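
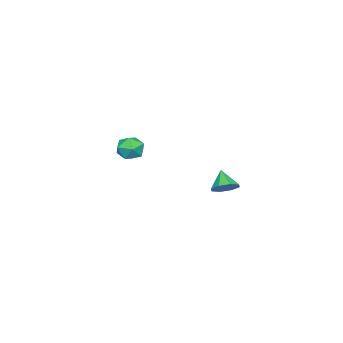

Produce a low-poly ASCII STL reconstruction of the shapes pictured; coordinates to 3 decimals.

solid 
facet normal 0.505 0.465 -0.728
outer loop
vertex 3.005 3.426 -3.238
vertex 2.41 3.468 -3.624
vertex 2.725 3.882 -3.141
endloop
endfacet
facet normal 0.340 0.009 0.940
outer loop
vertex 3.005 3.426 -3.238
vertex 2.725 3.882 -3.141
vertex 1.85 2.952 -2.816
endloop
endfacet
facet normal 0.505 0.465 -0.727
outer loop
vertex 2.725 3.882 -3.141
vertex 2.41 3.468 -3.624
vertex 2.261 4.095 -3.327
endloop
endfacet
facet normal -0.148 0.448 0.882
outer loop
vertex 2.725 3.882 -3.141
vertex 2.261 4.095 -3.327
vertex 1.85 2.952 -2.816
endloop
endfacet
facet normal 0.506 0.465 -0.727
outer loop
vertex 2.261 4.095 -3.327
vertex 2.41 3.468 -3.624
vertex 1.885 3.941 -3.687
endloop
endfacet
facet normal -0.700 0.486 0.523
outer loop
vertex 2.261 4.095 -3.327
vertex 1.885 3.941 -3.687
vertex 1.85 2.952 -2.816
endloop
endfacet
facet normal 0.505 0.464 -0.728
outer loop
vertex 1.885 3.941 -3.687
vertex 2.41 3.468 -3.624
vertex 1.816 3.509 -4.01
endloop
endfacet
facet normal -0.992 0.102 0.076
outer loop
vertex 1.885 3.941 -3.687
vertex 1.816 3.509 -4.01
vertex 1.85 2.952 -2.816
endloop
endfacet
facet normal 0.505 0.465 -0.728
outer loop
vertex 1.816 3.509 -4.01
vertex 2.41 3.468 -3.624
vertex 2.095 3.054 -4.107
endloop
endfacet
facet normal -0.854 -0.481 -0.200
outer loop
vertex 1.816 3.509 -4.01
vertex 2.095 3.054 -4.107
vertex 1.85 2.952 -2.816
endloop
endfacet
facet normal 0.506 0.464 -0.727
outer loop
vertex 2.095 3.054 -4.107
vertex 2.41 3.468 -3.624
vertex 2.559 2.84 -3.921
endloop
endfacet
facet normal -0.367 -0.919 -0.142
outer loop
vertex 2.095 3.054 -4.107
vertex 2.559 2.84 -3.921
vertex 1.85 2.952 -2.816
endloop
endfacet
facet normal 0.504 0.464 -0.728
outer loop
vertex 2.559 2.84 -3.921
vertex 2.41 3.468 -3.624
vertex 2.936 2.995 -3.561
endloop
endfacet
facet normal 0.187 -0.958 0.217
outer loop
vertex 2.559 2.84 -3.921
vertex 2.936 2.995 -3.561
vertex 1.85 2.952 -2.816
endloop
endfacet
facet normal 0.505 0.464 -0.728
outer loop
vertex 2.936 2.995 -3.561
vertex 2.41 3.468 -3.624
vertex 3.005 3.426 -3.238
endloop
endfacet
facet normal 0.478 -0.574 0.664
outer loop
vertex 2.936 2.995 -3.561
vertex 3.005 3.426 -3.238
vertex 1.85 2.952 -2.816
endloop
endfacet
facet normal -0.997 -0.077 -0.014
outer loop
vertex -1.176 -2.837 -3.974
vertex -1.113 -3.655 -3.977
vertex -1.154 -3.25 -3.265
endloop
endfacet
facet normal -0.792 0.516 0.325
outer loop
vertex -1.176 -2.837 -3.974
vertex -1.154 -3.25 -3.265
vertex -0.732 -2.551 -3.347
endloop
endfacet
facet normal -0.402 0.906 -0.129
outer loop
vertex -1.176 -2.837 -3.974
vertex -0.732 -2.551 -3.347
vertex -0.43 -2.525 -4.108
endloop
endfacet
facet normal -0.366 0.553 -0.748
outer loop
vertex -1.176 -2.837 -3.974
vertex -0.43 -2.525 -4.108
vertex -0.665 -3.208 -4.498
endloop
endfacet
facet normal -0.734 -0.054 -0.677
outer loop
vertex -1.176 -2.837 -3.974
vertex -0.665 -3.208 -4.498
vertex -1.113 -3.655 -3.977
endloop
endfacet
facet normal -0.372 0.326 0.869
outer loop
vertex -0.732 -2.551 -3.347
vertex -1.154 -3.25 -3.265
vertex -0.395 -3.192 -2.962
endloop
endfacet
facet normal -0.703 -0.634 0.320
outer loop
vertex -1.154 -3.25 -3.265
vertex -1.113 -3.655 -3.977
vertex -0.63 -3.875 -3.352
endloop
endfacet
facet normal -0.278 -0.598 -0.752
outer loop
vertex -1.113 -3.655 -3.977
vertex -0.665 -3.208 -4.498
vertex -0.328 -3.849 -4.113
endloop
endfacet
facet normal 0.316 0.386 -0.867
outer loop
vertex -0.665 -3.208 -4.498
vertex -0.43 -2.525 -4.108
vertex 0.094 -3.15 -4.195
endloop
endfacet
facet normal 0.260 0.956 0.136
outer loop
vertex -0.43 -2.525 -4.108
vertex -0.732 -2.551 -3.347
vertex 0.053 -2.745 -3.483
endloop
endfacet
facet normal 0.366 -0.553 0.748
outer loop
vertex 0.116 -3.563 -3.486
vertex -0.395 -3.192 -2.962
vertex -0.63 -3.875 -3.352
endloop
endfacet
facet normal 0.402 -0.906 0.129
outer loop
vertex 0.116 -3.563 -3.486
vertex -0.63 -3.875 -3.352
vertex -0.328 -3.849 -4.113
endloop
endfacet
facet normal 0.792 -0.516 -0.325
outer loop
vertex 0.116 -3.563 -3.486
vertex -0.328 -3.849 -4.113
vertex 0.094 -3.15 -4.195
endloop
endfacet
facet normal 0.997 0.077 0.014
outer loop
vertex 0.116 -3.563 -3.486
vertex 0.094 -3.15 -4.195
vertex 0.053 -2.745 -3.483
endloop
endfacet
facet normal 0.734 0.054 0.677
outer loop
vertex 0.116 -3.563 -3.486
vertex 0.053 -2.745 -3.483
vertex -0.395 -3.192 -2.962
endloop
endfacet
facet normal -0.316 -0.386 0.867
outer loop
vertex -0.63 -3.875 -3.352
vertex -0.395 -3.192 -2.962
vertex -1.154 -3.25 -3.265
endloop
endfacet
facet normal -0.260 -0.956 -0.136
outer loop
vertex -0.328 -3.849 -4.113
vertex -0.63 -3.875 -3.352
vertex -1.113 -3.655 -3.977
endloop
endfacet
facet normal 0.372 -0.326 -0.869
outer loop
vertex 0.094 -3.15 -4.195
vertex -0.328 -3.849 -4.113
vertex -0.665 -3.208 -4.498
endloop
endfacet
facet normal 0.703 0.634 -0.320
outer loop
vertex 0.053 -2.745 -3.483
vertex 0.094 -3.15 -4.195
vertex -0.43 -2.525 -4.108
endloop
endfacet
facet normal 0.278 0.598 0.752
outer loop
vertex -0.395 -3.192 -2.962
vertex 0.053 -2.745 -3.483
vertex -0.732 -2.551 -3.347
endloop
endfacet

endsolid


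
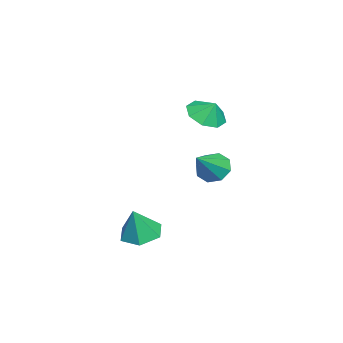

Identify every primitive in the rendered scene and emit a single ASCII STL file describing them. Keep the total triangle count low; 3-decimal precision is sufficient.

solid 
facet normal -0.735 0.277 -0.619
outer loop
vertex -3.667 1.392 -2.092
vertex -4.289 0.894 -1.576
vertex -3.966 1.787 -1.56
endloop
endfacet
facet normal 0.779 0.626 -0.027
outer loop
vertex -3.667 1.392 -2.092
vertex -3.966 1.787 -1.56
vertex -2.731 0.306 -0.264
endloop
endfacet
facet normal -0.735 0.277 -0.618
outer loop
vertex -3.966 1.787 -1.56
vertex -4.289 0.894 -1.576
vertex -4.454 1.659 -1.037
endloop
endfacet
facet normal 0.365 0.767 0.528
outer loop
vertex -3.966 1.787 -1.56
vertex -4.454 1.659 -1.037
vertex -2.731 0.306 -0.264
endloop
endfacet
facet normal -0.736 0.277 -0.618
outer loop
vertex -4.454 1.659 -1.037
vertex -4.289 0.894 -1.576
vertex -4.846 1.082 -0.829
endloop
endfacet
facet normal -0.099 0.396 0.913
outer loop
vertex -4.454 1.659 -1.037
vertex -4.846 1.082 -0.829
vertex -2.731 0.306 -0.264
endloop
endfacet
facet normal -0.735 0.278 -0.618
outer loop
vertex -4.846 1.082 -0.829
vertex -4.289 0.894 -1.576
vertex -4.912 0.396 -1.059
endloop
endfacet
facet normal -0.340 -0.269 0.901
outer loop
vertex -4.846 1.082 -0.829
vertex -4.912 0.396 -1.059
vertex -2.731 0.306 -0.264
endloop
endfacet
facet normal -0.735 0.277 -0.619
outer loop
vertex -4.912 0.396 -1.059
vertex -4.289 0.894 -1.576
vertex -4.613 0.001 -1.591
endloop
endfacet
facet normal -0.217 -0.838 0.500
outer loop
vertex -4.912 0.396 -1.059
vertex -4.613 0.001 -1.591
vertex -2.731 0.306 -0.264
endloop
endfacet
facet normal -0.735 0.277 -0.619
outer loop
vertex -4.613 0.001 -1.591
vertex -4.289 0.894 -1.576
vertex -4.124 0.129 -2.114
endloop
endfacet
facet normal 0.197 -0.979 -0.055
outer loop
vertex -4.613 0.001 -1.591
vertex -4.124 0.129 -2.114
vertex -2.731 0.306 -0.264
endloop
endfacet
facet normal -0.736 0.276 -0.618
outer loop
vertex -4.124 0.129 -2.114
vertex -4.289 0.894 -1.576
vertex -3.733 0.705 -2.322
endloop
endfacet
facet normal 0.661 -0.608 -0.440
outer loop
vertex -4.124 0.129 -2.114
vertex -3.733 0.705 -2.322
vertex -2.731 0.306 -0.264
endloop
endfacet
facet normal -0.735 0.278 -0.618
outer loop
vertex -3.733 0.705 -2.322
vertex -4.289 0.894 -1.576
vertex -3.667 1.392 -2.092
endloop
endfacet
facet normal 0.902 0.057 -0.428
outer loop
vertex -3.733 0.705 -2.322
vertex -3.667 1.392 -2.092
vertex -2.731 0.306 -0.264
endloop
endfacet
facet normal -0.263 -0.488 -0.832
outer loop
vertex -2.553 1.344 1.878
vertex -3.192 0.706 2.454
vertex -3.314 1.639 1.945
endloop
endfacet
facet normal 0.369 0.909 0.195
outer loop
vertex -2.553 1.344 1.878
vertex -3.314 1.639 1.945
vertex -2.928 1.194 3.286
endloop
endfacet
facet normal -0.263 -0.488 -0.832
outer loop
vertex -3.314 1.639 1.945
vertex -3.192 0.706 2.454
vertex -4.003 1.388 2.31
endloop
endfacet
facet normal -0.151 0.924 0.350
outer loop
vertex -3.314 1.639 1.945
vertex -4.003 1.388 2.31
vertex -2.928 1.194 3.286
endloop
endfacet
facet normal -0.263 -0.488 -0.832
outer loop
vertex -4.003 1.388 2.31
vertex -3.192 0.706 2.454
vertex -4.217 0.738 2.759
endloop
endfacet
facet normal -0.475 0.601 0.643
outer loop
vertex -4.003 1.388 2.31
vertex -4.217 0.738 2.759
vertex -2.928 1.194 3.286
endloop
endfacet
facet normal -0.263 -0.487 -0.833
outer loop
vertex -4.217 0.738 2.759
vertex -3.192 0.706 2.454
vertex -3.83 0.068 3.029
endloop
endfacet
facet normal -0.413 0.125 0.902
outer loop
vertex -4.217 0.738 2.759
vertex -3.83 0.068 3.029
vertex -2.928 1.194 3.286
endloop
endfacet
facet normal -0.262 -0.489 -0.832
outer loop
vertex -3.83 0.068 3.029
vertex -3.192 0.706 2.454
vertex -3.069 -0.227 2.963
endloop
endfacet
facet normal -0.001 -0.222 0.975
outer loop
vertex -3.83 0.068 3.029
vertex -3.069 -0.227 2.963
vertex -2.928 1.194 3.286
endloop
endfacet
facet normal -0.263 -0.489 -0.832
outer loop
vertex -3.069 -0.227 2.963
vertex -3.192 0.706 2.454
vertex -2.38 0.024 2.598
endloop
endfacet
facet normal 0.521 -0.238 0.820
outer loop
vertex -3.069 -0.227 2.963
vertex -2.38 0.024 2.598
vertex -2.928 1.194 3.286
endloop
endfacet
facet normal -0.263 -0.489 -0.831
outer loop
vertex -2.38 0.024 2.598
vertex -3.192 0.706 2.454
vertex -2.167 0.674 2.148
endloop
endfacet
facet normal 0.846 0.087 0.526
outer loop
vertex -2.38 0.024 2.598
vertex -2.167 0.674 2.148
vertex -2.928 1.194 3.286
endloop
endfacet
facet normal -0.264 -0.487 -0.832
outer loop
vertex -2.167 0.674 2.148
vertex -3.192 0.706 2.454
vertex -2.553 1.344 1.878
endloop
endfacet
facet normal 0.784 0.560 0.268
outer loop
vertex -2.167 0.674 2.148
vertex -2.553 1.344 1.878
vertex -2.928 1.194 3.286
endloop
endfacet
facet normal -0.309 0.150 -0.939
outer loop
vertex 0.71 -1.744 -4.567
vertex -0.314 -1.877 -4.251
vertex 0.131 -0.893 -4.24
endloop
endfacet
facet normal 0.839 0.458 0.294
outer loop
vertex 0.71 -1.744 -4.567
vertex 0.131 -0.893 -4.24
vertex 0.234 -2.143 -2.589
endloop
endfacet
facet normal -0.309 0.150 -0.939
outer loop
vertex 0.131 -0.893 -4.24
vertex -0.314 -1.877 -4.251
vertex -0.893 -1.026 -3.924
endloop
endfacet
facet normal 0.081 0.797 0.598
outer loop
vertex 0.131 -0.893 -4.24
vertex -0.893 -1.026 -3.924
vertex 0.234 -2.143 -2.589
endloop
endfacet
facet normal -0.309 0.150 -0.939
outer loop
vertex -0.893 -1.026 -3.924
vertex -0.314 -1.877 -4.251
vertex -1.338 -2.01 -3.935
endloop
endfacet
facet normal -0.613 0.269 0.743
outer loop
vertex -0.893 -1.026 -3.924
vertex -1.338 -2.01 -3.935
vertex 0.234 -2.143 -2.589
endloop
endfacet
facet normal -0.309 0.150 -0.939
outer loop
vertex -1.338 -2.01 -3.935
vertex -0.314 -1.877 -4.251
vertex -0.759 -2.861 -4.262
endloop
endfacet
facet normal -0.550 -0.598 0.583
outer loop
vertex -1.338 -2.01 -3.935
vertex -0.759 -2.861 -4.262
vertex 0.234 -2.143 -2.589
endloop
endfacet
facet normal -0.309 0.150 -0.939
outer loop
vertex -0.759 -2.861 -4.262
vertex -0.314 -1.877 -4.251
vertex 0.265 -2.728 -4.578
endloop
endfacet
facet normal 0.208 -0.938 0.279
outer loop
vertex -0.759 -2.861 -4.262
vertex 0.265 -2.728 -4.578
vertex 0.234 -2.143 -2.589
endloop
endfacet
facet normal -0.309 0.150 -0.939
outer loop
vertex 0.265 -2.728 -4.578
vertex -0.314 -1.877 -4.251
vertex 0.71 -1.744 -4.567
endloop
endfacet
facet normal 0.902 -0.410 0.135
outer loop
vertex 0.265 -2.728 -4.578
vertex 0.71 -1.744 -4.567
vertex 0.234 -2.143 -2.589
endloop
endfacet

endsolid


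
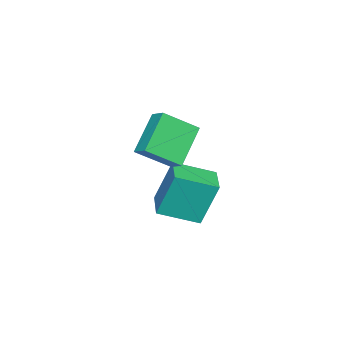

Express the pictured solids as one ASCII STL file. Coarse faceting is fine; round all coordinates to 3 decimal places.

solid 
facet normal -0.495 -0.756 -0.428
outer loop
vertex -1.184 -0.323 -0.413
vertex -2.558 -0.212 0.98
vertex -2.047 0.772 -1.351
endloop
endfacet
facet normal 0.701 -0.056 -0.711
outer loop
vertex -1.642 1.392 -1.0
vertex -1.184 -0.323 -0.413
vertex -2.047 0.772 -1.351
endloop
endfacet
facet normal -0.494 -0.757 -0.428
outer loop
vertex -2.047 0.772 -1.351
vertex -2.558 -0.212 0.98
vertex -3.421 0.882 0.042
endloop
endfacet
facet normal -0.514 0.652 -0.558
outer loop
vertex -3.421 0.882 0.042
vertex -1.642 1.392 -1.0
vertex -2.047 0.772 -1.351
endloop
endfacet
facet normal 0.513 -0.652 0.558
outer loop
vertex -1.184 -0.323 -0.413
vertex -2.153 0.408 1.331
vertex -2.558 -0.212 0.98
endloop
endfacet
facet normal 0.701 -0.056 -0.711
outer loop
vertex -0.779 0.298 -0.062
vertex -1.184 -0.323 -0.413
vertex -1.642 1.392 -1.0
endloop
endfacet
facet normal 0.514 -0.651 0.559
outer loop
vertex -0.779 0.298 -0.062
vertex -2.153 0.408 1.331
vertex -1.184 -0.323 -0.413
endloop
endfacet
facet normal -0.701 0.056 0.711
outer loop
vertex -2.558 -0.212 0.98
vertex -2.153 0.408 1.331
vertex -3.421 0.882 0.042
endloop
endfacet
facet normal -0.514 0.651 -0.559
outer loop
vertex -3.016 1.503 0.393
vertex -1.642 1.392 -1.0
vertex -3.421 0.882 0.042
endloop
endfacet
facet normal -0.701 0.056 0.711
outer loop
vertex -3.421 0.882 0.042
vertex -2.153 0.408 1.331
vertex -3.016 1.503 0.393
endloop
endfacet
facet normal 0.495 0.757 0.428
outer loop
vertex -3.016 1.503 0.393
vertex -0.779 0.298 -0.062
vertex -1.642 1.392 -1.0
endloop
endfacet
facet normal 0.495 0.756 0.428
outer loop
vertex -2.153 0.408 1.331
vertex -0.779 0.298 -0.062
vertex -3.016 1.503 0.393
endloop
endfacet
facet normal -0.888 -0.458 0.041
outer loop
vertex -4.361 -0.197 -2.326
vertex -5.159 1.296 -2.936
vertex -4.109 -0.861 -4.281
endloop
endfacet
facet normal 0.443 -0.830 0.339
outer loop
vertex -2.741 -0.156 -4.344
vertex -4.361 -0.197 -2.326
vertex -4.109 -0.861 -4.281
endloop
endfacet
facet normal -0.888 -0.458 0.041
outer loop
vertex -4.109 -0.861 -4.281
vertex -5.159 1.296 -2.936
vertex -4.907 0.632 -4.891
endloop
endfacet
facet normal 0.121 -0.319 -0.940
outer loop
vertex -4.907 0.632 -4.891
vertex -2.741 -0.156 -4.344
vertex -4.109 -0.861 -4.281
endloop
endfacet
facet normal -0.121 0.319 0.940
outer loop
vertex -4.361 -0.197 -2.326
vertex -3.791 2.001 -2.999
vertex -5.159 1.296 -2.936
endloop
endfacet
facet normal 0.443 -0.830 0.339
outer loop
vertex -2.993 0.508 -2.389
vertex -4.361 -0.197 -2.326
vertex -2.741 -0.156 -4.344
endloop
endfacet
facet normal -0.121 0.319 0.940
outer loop
vertex -2.993 0.508 -2.389
vertex -3.791 2.001 -2.999
vertex -4.361 -0.197 -2.326
endloop
endfacet
facet normal -0.443 0.830 -0.339
outer loop
vertex -5.159 1.296 -2.936
vertex -3.791 2.001 -2.999
vertex -4.907 0.632 -4.891
endloop
endfacet
facet normal 0.121 -0.319 -0.940
outer loop
vertex -3.539 1.337 -4.954
vertex -2.741 -0.156 -4.344
vertex -4.907 0.632 -4.891
endloop
endfacet
facet normal -0.443 0.830 -0.339
outer loop
vertex -4.907 0.632 -4.891
vertex -3.791 2.001 -2.999
vertex -3.539 1.337 -4.954
endloop
endfacet
facet normal 0.888 0.458 -0.041
outer loop
vertex -3.539 1.337 -4.954
vertex -2.993 0.508 -2.389
vertex -2.741 -0.156 -4.344
endloop
endfacet
facet normal 0.888 0.458 -0.041
outer loop
vertex -3.791 2.001 -2.999
vertex -2.993 0.508 -2.389
vertex -3.539 1.337 -4.954
endloop
endfacet

endsolid


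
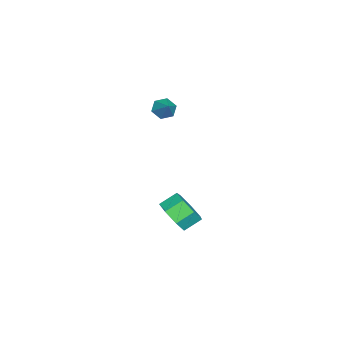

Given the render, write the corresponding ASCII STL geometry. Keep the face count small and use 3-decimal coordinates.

solid 
facet normal 0.558 -0.642 -0.526
outer loop
vertex 1.635 -0.212 -3.579
vertex 0.736 -0.756 -3.868
vertex 1.218 0.079 -4.376
endloop
endfacet
facet normal 0.704 0.702 -0.112
outer loop
vertex 1.635 -0.212 -3.579
vertex 1.218 0.079 -4.376
vertex 0.983 0.54 -2.964
endloop
endfacet
facet normal 0.704 0.702 -0.112
outer loop
vertex 0.983 0.54 -2.964
vertex 1.218 0.079 -4.376
vertex 0.566 0.831 -3.761
endloop
endfacet
facet normal -0.557 0.642 0.526
outer loop
vertex 0.983 0.54 -2.964
vertex 0.566 0.831 -3.761
vertex 0.084 -0.004 -3.252
endloop
endfacet
facet normal 0.558 -0.642 -0.526
outer loop
vertex 1.218 0.079 -4.376
vertex 0.736 -0.756 -3.868
vertex 0.438 -0.259 -4.791
endloop
endfacet
facet normal 0.094 0.678 -0.729
outer loop
vertex 1.218 0.079 -4.376
vertex 0.438 -0.259 -4.791
vertex 0.566 0.831 -3.761
endloop
endfacet
facet normal 0.094 0.678 -0.729
outer loop
vertex 0.566 0.831 -3.761
vertex 0.438 -0.259 -4.791
vertex -0.214 0.493 -4.176
endloop
endfacet
facet normal -0.558 0.642 0.525
outer loop
vertex 0.566 0.831 -3.761
vertex -0.214 0.493 -4.176
vertex 0.084 -0.004 -3.252
endloop
endfacet
facet normal 0.557 -0.643 -0.526
outer loop
vertex 0.438 -0.259 -4.791
vertex 0.736 -0.756 -3.868
vertex -0.118 -0.971 -4.51
endloop
endfacet
facet normal -0.587 0.143 -0.797
outer loop
vertex 0.438 -0.259 -4.791
vertex -0.118 -0.971 -4.51
vertex -0.214 0.493 -4.176
endloop
endfacet
facet normal -0.587 0.143 -0.797
outer loop
vertex -0.214 0.493 -4.176
vertex -0.118 -0.971 -4.51
vertex -0.77 -0.219 -3.895
endloop
endfacet
facet normal -0.557 0.643 0.525
outer loop
vertex -0.214 0.493 -4.176
vertex -0.77 -0.219 -3.895
vertex 0.084 -0.004 -3.252
endloop
endfacet
facet normal 0.557 -0.643 -0.526
outer loop
vertex -0.118 -0.971 -4.51
vertex 0.736 -0.756 -3.868
vertex -0.031 -1.521 -3.745
endloop
endfacet
facet normal -0.825 -0.499 -0.265
outer loop
vertex -0.118 -0.971 -4.51
vertex -0.031 -1.521 -3.745
vertex -0.77 -0.219 -3.895
endloop
endfacet
facet normal -0.825 -0.499 -0.265
outer loop
vertex -0.77 -0.219 -3.895
vertex -0.031 -1.521 -3.745
vertex -0.683 -0.769 -3.13
endloop
endfacet
facet normal -0.557 0.643 0.525
outer loop
vertex -0.77 -0.219 -3.895
vertex -0.683 -0.769 -3.13
vertex 0.084 -0.004 -3.252
endloop
endfacet
facet normal 0.557 -0.643 -0.526
outer loop
vertex -0.031 -1.521 -3.745
vertex 0.736 -0.756 -3.868
vertex 0.634 -1.495 -3.073
endloop
endfacet
facet normal -0.442 -0.766 0.467
outer loop
vertex -0.031 -1.521 -3.745
vertex 0.634 -1.495 -3.073
vertex -0.683 -0.769 -3.13
endloop
endfacet
facet normal -0.442 -0.766 0.467
outer loop
vertex -0.683 -0.769 -3.13
vertex 0.634 -1.495 -3.073
vertex -0.018 -0.743 -2.458
endloop
endfacet
facet normal -0.557 0.642 0.526
outer loop
vertex -0.683 -0.769 -3.13
vertex -0.018 -0.743 -2.458
vertex 0.084 -0.004 -3.252
endloop
endfacet
facet normal 0.558 -0.642 -0.526
outer loop
vertex 0.634 -1.495 -3.073
vertex 0.736 -0.756 -3.868
vertex 1.375 -0.912 -2.999
endloop
endfacet
facet normal 0.274 -0.455 0.847
outer loop
vertex 0.634 -1.495 -3.073
vertex 1.375 -0.912 -2.999
vertex -0.018 -0.743 -2.458
endloop
endfacet
facet normal 0.274 -0.456 0.847
outer loop
vertex -0.018 -0.743 -2.458
vertex 1.375 -0.912 -2.999
vertex 0.723 -0.161 -2.384
endloop
endfacet
facet normal -0.557 0.642 0.526
outer loop
vertex -0.018 -0.743 -2.458
vertex 0.723 -0.161 -2.384
vertex 0.084 -0.004 -3.252
endloop
endfacet
facet normal 0.558 -0.643 -0.525
outer loop
vertex 1.375 -0.912 -2.999
vertex 0.736 -0.756 -3.868
vertex 1.635 -0.212 -3.579
endloop
endfacet
facet normal 0.783 0.197 0.589
outer loop
vertex 1.375 -0.912 -2.999
vertex 1.635 -0.212 -3.579
vertex 0.723 -0.161 -2.384
endloop
endfacet
facet normal 0.783 0.197 0.589
outer loop
vertex 0.723 -0.161 -2.384
vertex 1.635 -0.212 -3.579
vertex 0.983 0.54 -2.964
endloop
endfacet
facet normal -0.557 0.642 0.526
outer loop
vertex 0.723 -0.161 -2.384
vertex 0.983 0.54 -2.964
vertex 0.084 -0.004 -3.252
endloop
endfacet
facet normal -0.658 -0.416 -0.627
outer loop
vertex -0.835 -2.425 3.023
vertex -1.248 -1.877 3.093
vertex -0.769 -1.887 2.597
endloop
endfacet
facet normal 0.951 -0.256 -0.175
outer loop
vertex -0.835 -2.425 3.023
vertex -0.769 -1.887 2.597
vertex -0.372 -1.323 3.927
endloop
endfacet
facet normal -0.658 -0.417 -0.627
outer loop
vertex -0.769 -1.887 2.597
vertex -1.248 -1.877 3.093
vertex -1.182 -1.339 2.666
endloop
endfacet
facet normal 0.686 0.573 -0.448
outer loop
vertex -0.769 -1.887 2.597
vertex -1.182 -1.339 2.666
vertex -0.372 -1.323 3.927
endloop
endfacet
facet normal -0.659 -0.416 -0.626
outer loop
vertex -1.182 -1.339 2.666
vertex -1.248 -1.877 3.093
vertex -1.661 -1.328 3.163
endloop
endfacet
facet normal 0.006 1.000 -0.016
outer loop
vertex -1.182 -1.339 2.666
vertex -1.661 -1.328 3.163
vertex -0.372 -1.323 3.927
endloop
endfacet
facet normal -0.659 -0.416 -0.627
outer loop
vertex -1.661 -1.328 3.163
vertex -1.248 -1.877 3.093
vertex -1.727 -1.866 3.589
endloop
endfacet
facet normal -0.411 0.596 0.690
outer loop
vertex -1.661 -1.328 3.163
vertex -1.727 -1.866 3.589
vertex -0.372 -1.323 3.927
endloop
endfacet
facet normal -0.659 -0.416 -0.627
outer loop
vertex -1.727 -1.866 3.589
vertex -1.248 -1.877 3.093
vertex -1.315 -2.415 3.52
endloop
endfacet
facet normal -0.147 -0.231 0.962
outer loop
vertex -1.727 -1.866 3.589
vertex -1.315 -2.415 3.52
vertex -0.372 -1.323 3.927
endloop
endfacet
facet normal -0.658 -0.416 -0.627
outer loop
vertex -1.315 -2.415 3.52
vertex -1.248 -1.877 3.093
vertex -0.835 -2.425 3.023
endloop
endfacet
facet normal 0.534 -0.659 0.529
outer loop
vertex -1.315 -2.415 3.52
vertex -0.835 -2.425 3.023
vertex -0.372 -1.323 3.927
endloop
endfacet

endsolid


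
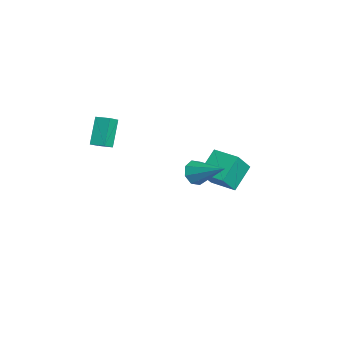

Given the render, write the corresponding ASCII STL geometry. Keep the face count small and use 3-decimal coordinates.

solid 
facet normal -0.519 0.222 0.825
outer loop
vertex -2.419 -3.378 3.776
vertex -1.931 -2.666 3.891
vertex -3.013 -2.889 3.271
endloop
endfacet
facet normal -0.561 -0.817 -0.132
outer loop
vertex -2.069 -3.294 1.769
vertex -2.419 -3.378 3.776
vertex -3.013 -2.889 3.271
endloop
endfacet
facet normal -0.519 0.223 0.825
outer loop
vertex -3.013 -2.889 3.271
vertex -1.931 -2.666 3.891
vertex -2.525 -2.178 3.386
endloop
endfacet
facet normal -0.645 0.532 -0.549
outer loop
vertex -2.525 -2.178 3.386
vertex -2.069 -3.294 1.769
vertex -3.013 -2.889 3.271
endloop
endfacet
facet normal 0.646 -0.531 0.549
outer loop
vertex -2.419 -3.378 3.776
vertex -0.987 -3.071 2.389
vertex -1.931 -2.666 3.891
endloop
endfacet
facet normal -0.560 -0.818 -0.132
outer loop
vertex -1.475 -3.782 2.274
vertex -2.419 -3.378 3.776
vertex -2.069 -3.294 1.769
endloop
endfacet
facet normal 0.645 -0.532 0.549
outer loop
vertex -1.475 -3.782 2.274
vertex -0.987 -3.071 2.389
vertex -2.419 -3.378 3.776
endloop
endfacet
facet normal 0.560 0.818 0.132
outer loop
vertex -1.931 -2.666 3.891
vertex -0.987 -3.071 2.389
vertex -2.525 -2.178 3.386
endloop
endfacet
facet normal -0.646 0.531 -0.549
outer loop
vertex -1.581 -2.582 1.884
vertex -2.069 -3.294 1.769
vertex -2.525 -2.178 3.386
endloop
endfacet
facet normal 0.560 0.818 0.132
outer loop
vertex -2.525 -2.178 3.386
vertex -0.987 -3.071 2.389
vertex -1.581 -2.582 1.884
endloop
endfacet
facet normal 0.519 -0.222 -0.825
outer loop
vertex -1.581 -2.582 1.884
vertex -1.475 -3.782 2.274
vertex -2.069 -3.294 1.769
endloop
endfacet
facet normal 0.519 -0.222 -0.826
outer loop
vertex -0.987 -3.071 2.389
vertex -1.475 -3.782 2.274
vertex -1.581 -2.582 1.884
endloop
endfacet
facet normal -0.643 -0.592 -0.485
outer loop
vertex 2.212 1.43 1.037
vertex 1.838 1.272 1.726
vertex 1.76 1.826 1.153
endloop
endfacet
facet normal 0.402 0.648 -0.646
outer loop
vertex 2.212 1.43 1.037
vertex 1.76 1.826 1.153
vertex 3.202 2.528 2.754
endloop
endfacet
facet normal -0.644 -0.592 -0.485
outer loop
vertex 1.76 1.826 1.153
vertex 1.838 1.272 1.726
vertex 1.353 1.898 1.606
endloop
endfacet
facet normal -0.147 0.948 -0.283
outer loop
vertex 1.76 1.826 1.153
vertex 1.353 1.898 1.606
vertex 3.202 2.528 2.754
endloop
endfacet
facet normal -0.644 -0.592 -0.485
outer loop
vertex 1.353 1.898 1.606
vertex 1.838 1.272 1.726
vertex 1.231 1.603 2.128
endloop
endfacet
facet normal -0.486 0.805 0.341
outer loop
vertex 1.353 1.898 1.606
vertex 1.231 1.603 2.128
vertex 3.202 2.528 2.754
endloop
endfacet
facet normal -0.644 -0.592 -0.485
outer loop
vertex 1.231 1.603 2.128
vertex 1.838 1.272 1.726
vertex 1.463 1.115 2.415
endloop
endfacet
facet normal -0.416 0.306 0.856
outer loop
vertex 1.231 1.603 2.128
vertex 1.463 1.115 2.415
vertex 3.202 2.528 2.754
endloop
endfacet
facet normal -0.643 -0.592 -0.485
outer loop
vertex 1.463 1.115 2.415
vertex 1.838 1.272 1.726
vertex 1.916 0.719 2.298
endloop
endfacet
facet normal 0.023 -0.259 0.965
outer loop
vertex 1.463 1.115 2.415
vertex 1.916 0.719 2.298
vertex 3.202 2.528 2.754
endloop
endfacet
facet normal -0.644 -0.592 -0.484
outer loop
vertex 1.916 0.719 2.298
vertex 1.838 1.272 1.726
vertex 2.322 0.647 1.846
endloop
endfacet
facet normal 0.571 -0.558 0.602
outer loop
vertex 1.916 0.719 2.298
vertex 2.322 0.647 1.846
vertex 3.202 2.528 2.754
endloop
endfacet
facet normal -0.644 -0.592 -0.485
outer loop
vertex 2.322 0.647 1.846
vertex 1.838 1.272 1.726
vertex 2.445 0.942 1.323
endloop
endfacet
facet normal 0.909 -0.416 -0.021
outer loop
vertex 2.322 0.647 1.846
vertex 2.445 0.942 1.323
vertex 3.202 2.528 2.754
endloop
endfacet
facet normal -0.644 -0.592 -0.485
outer loop
vertex 2.445 0.942 1.323
vertex 1.838 1.272 1.726
vertex 2.212 1.43 1.037
endloop
endfacet
facet normal 0.839 0.085 -0.538
outer loop
vertex 2.445 0.942 1.323
vertex 2.212 1.43 1.037
vertex 3.202 2.528 2.754
endloop
endfacet
facet normal -0.714 -0.700 -0.004
outer loop
vertex -3.0 3.002 0.389
vertex -3.772 3.797 -0.914
vertex -2.043 2.031 -0.771
endloop
endfacet
facet normal 0.452 -0.465 0.762
outer loop
vertex -0.908 3.143 -0.766
vertex -3.0 3.002 0.389
vertex -2.043 2.031 -0.771
endloop
endfacet
facet normal -0.714 -0.700 -0.003
outer loop
vertex -2.043 2.031 -0.771
vertex -3.772 3.797 -0.914
vertex -2.816 2.825 -2.074
endloop
endfacet
facet normal 0.535 -0.543 -0.648
outer loop
vertex -2.816 2.825 -2.074
vertex -0.908 3.143 -0.766
vertex -2.043 2.031 -0.771
endloop
endfacet
facet normal -0.535 0.543 0.648
outer loop
vertex -3.0 3.002 0.389
vertex -2.637 4.909 -0.909
vertex -3.772 3.797 -0.914
endloop
endfacet
facet normal 0.452 -0.465 0.762
outer loop
vertex -1.864 4.115 0.394
vertex -3.0 3.002 0.389
vertex -0.908 3.143 -0.766
endloop
endfacet
facet normal -0.535 0.543 0.648
outer loop
vertex -1.864 4.115 0.394
vertex -2.637 4.909 -0.909
vertex -3.0 3.002 0.389
endloop
endfacet
facet normal -0.452 0.465 -0.762
outer loop
vertex -3.772 3.797 -0.914
vertex -2.637 4.909 -0.909
vertex -2.816 2.825 -2.074
endloop
endfacet
facet normal 0.535 -0.543 -0.648
outer loop
vertex -1.68 3.938 -2.069
vertex -0.908 3.143 -0.766
vertex -2.816 2.825 -2.074
endloop
endfacet
facet normal -0.452 0.465 -0.762
outer loop
vertex -2.816 2.825 -2.074
vertex -2.637 4.909 -0.909
vertex -1.68 3.938 -2.069
endloop
endfacet
facet normal 0.715 0.699 0.003
outer loop
vertex -1.68 3.938 -2.069
vertex -1.864 4.115 0.394
vertex -0.908 3.143 -0.766
endloop
endfacet
facet normal 0.714 0.700 0.003
outer loop
vertex -2.637 4.909 -0.909
vertex -1.864 4.115 0.394
vertex -1.68 3.938 -2.069
endloop
endfacet

endsolid


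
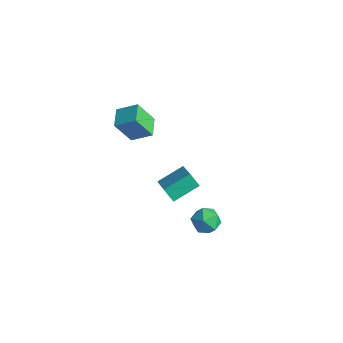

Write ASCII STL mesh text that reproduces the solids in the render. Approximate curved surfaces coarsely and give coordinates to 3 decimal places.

solid 
facet normal 0.215 0.001 0.977
outer loop
vertex 3.016 -0.61 -3.097
vertex 2.088 -0.979 -2.892
vertex 2.864 -1.618 -3.062
endloop
endfacet
facet normal 0.804 -0.101 0.586
outer loop
vertex 3.016 -0.61 -3.097
vertex 2.864 -1.618 -3.062
vertex 3.449 -1.216 -3.795
endloop
endfacet
facet normal 0.877 0.457 0.148
outer loop
vertex 3.016 -0.61 -3.097
vertex 3.449 -1.216 -3.795
vertex 3.034 -0.328 -4.077
endloop
endfacet
facet normal 0.335 0.904 0.266
outer loop
vertex 3.016 -0.61 -3.097
vertex 3.034 -0.328 -4.077
vertex 2.193 -0.181 -3.519
endloop
endfacet
facet normal -0.075 0.622 0.779
outer loop
vertex 3.016 -0.61 -3.097
vertex 2.193 -0.181 -3.519
vertex 2.088 -0.979 -2.892
endloop
endfacet
facet normal 0.705 -0.685 0.187
outer loop
vertex 3.449 -1.216 -3.795
vertex 2.864 -1.618 -3.062
vertex 2.787 -1.959 -4.021
endloop
endfacet
facet normal -0.248 -0.519 0.818
outer loop
vertex 2.864 -1.618 -3.062
vertex 2.088 -0.979 -2.892
vertex 1.946 -1.812 -3.463
endloop
endfacet
facet normal -0.717 0.487 0.499
outer loop
vertex 2.088 -0.979 -2.892
vertex 2.193 -0.181 -3.519
vertex 1.531 -0.924 -3.745
endloop
endfacet
facet normal -0.055 0.942 -0.331
outer loop
vertex 2.193 -0.181 -3.519
vertex 3.034 -0.328 -4.077
vertex 2.116 -0.522 -4.478
endloop
endfacet
facet normal 0.823 0.219 -0.524
outer loop
vertex 3.034 -0.328 -4.077
vertex 3.449 -1.216 -3.795
vertex 2.892 -1.161 -4.648
endloop
endfacet
facet normal -0.335 -0.904 -0.266
outer loop
vertex 1.964 -1.53 -4.443
vertex 2.787 -1.959 -4.021
vertex 1.946 -1.812 -3.463
endloop
endfacet
facet normal -0.877 -0.457 -0.148
outer loop
vertex 1.964 -1.53 -4.443
vertex 1.946 -1.812 -3.463
vertex 1.531 -0.924 -3.745
endloop
endfacet
facet normal -0.804 0.101 -0.586
outer loop
vertex 1.964 -1.53 -4.443
vertex 1.531 -0.924 -3.745
vertex 2.116 -0.522 -4.478
endloop
endfacet
facet normal -0.215 -0.001 -0.977
outer loop
vertex 1.964 -1.53 -4.443
vertex 2.116 -0.522 -4.478
vertex 2.892 -1.161 -4.648
endloop
endfacet
facet normal 0.075 -0.622 -0.779
outer loop
vertex 1.964 -1.53 -4.443
vertex 2.892 -1.161 -4.648
vertex 2.787 -1.959 -4.021
endloop
endfacet
facet normal 0.055 -0.942 0.331
outer loop
vertex 1.946 -1.812 -3.463
vertex 2.787 -1.959 -4.021
vertex 2.864 -1.618 -3.062
endloop
endfacet
facet normal -0.823 -0.219 0.524
outer loop
vertex 1.531 -0.924 -3.745
vertex 1.946 -1.812 -3.463
vertex 2.088 -0.979 -2.892
endloop
endfacet
facet normal -0.705 0.685 -0.187
outer loop
vertex 2.116 -0.522 -4.478
vertex 1.531 -0.924 -3.745
vertex 2.193 -0.181 -3.519
endloop
endfacet
facet normal 0.248 0.519 -0.818
outer loop
vertex 2.892 -1.161 -4.648
vertex 2.116 -0.522 -4.478
vertex 3.034 -0.328 -4.077
endloop
endfacet
facet normal 0.717 -0.487 -0.499
outer loop
vertex 2.787 -1.959 -4.021
vertex 2.892 -1.161 -4.648
vertex 3.449 -1.216 -3.795
endloop
endfacet
facet normal -0.265 -0.440 0.858
outer loop
vertex -1.403 -3.033 4.569
vertex -2.316 -2.087 4.772
vertex -2.386 -3.828 3.859
endloop
endfacet
facet normal 0.686 -0.711 -0.153
outer loop
vertex -1.884 -2.993 2.228
vertex -1.403 -3.033 4.569
vertex -2.386 -3.828 3.859
endloop
endfacet
facet normal -0.264 -0.440 0.858
outer loop
vertex -2.386 -3.828 3.859
vertex -2.316 -2.087 4.772
vertex -3.299 -2.883 4.062
endloop
endfacet
facet normal -0.677 -0.549 -0.490
outer loop
vertex -3.299 -2.883 4.062
vertex -1.884 -2.993 2.228
vertex -2.386 -3.828 3.859
endloop
endfacet
facet normal 0.678 0.549 0.490
outer loop
vertex -1.403 -3.033 4.569
vertex -1.814 -1.252 3.141
vertex -2.316 -2.087 4.772
endloop
endfacet
facet normal 0.686 -0.711 -0.153
outer loop
vertex -0.901 -2.197 2.938
vertex -1.403 -3.033 4.569
vertex -1.884 -2.993 2.228
endloop
endfacet
facet normal 0.677 0.549 0.490
outer loop
vertex -0.901 -2.197 2.938
vertex -1.814 -1.252 3.141
vertex -1.403 -3.033 4.569
endloop
endfacet
facet normal -0.686 0.711 0.153
outer loop
vertex -2.316 -2.087 4.772
vertex -1.814 -1.252 3.141
vertex -3.299 -2.883 4.062
endloop
endfacet
facet normal -0.677 -0.549 -0.490
outer loop
vertex -2.797 -2.047 2.431
vertex -1.884 -2.993 2.228
vertex -3.299 -2.883 4.062
endloop
endfacet
facet normal -0.686 0.711 0.153
outer loop
vertex -3.299 -2.883 4.062
vertex -1.814 -1.252 3.141
vertex -2.797 -2.047 2.431
endloop
endfacet
facet normal 0.264 0.439 -0.859
outer loop
vertex -2.797 -2.047 2.431
vertex -0.901 -2.197 2.938
vertex -1.884 -2.993 2.228
endloop
endfacet
facet normal 0.264 0.440 -0.858
outer loop
vertex -1.814 -1.252 3.141
vertex -0.901 -2.197 2.938
vertex -2.797 -2.047 2.431
endloop
endfacet
facet normal -0.737 0.406 -0.540
outer loop
vertex -2.382 -0.566 -4.256
vertex -1.956 1.145 -3.55
vertex -1.706 -0.404 -5.056
endloop
endfacet
facet normal -0.224 -0.901 -0.372
outer loop
vertex -0.144 -1.265 -3.91
vertex -2.382 -0.566 -4.256
vertex -1.706 -0.404 -5.056
endloop
endfacet
facet normal -0.737 0.406 -0.540
outer loop
vertex -1.706 -0.404 -5.056
vertex -1.956 1.145 -3.55
vertex -1.28 1.308 -4.349
endloop
endfacet
facet normal 0.638 0.153 -0.755
outer loop
vertex -1.28 1.308 -4.349
vertex -0.144 -1.265 -3.91
vertex -1.706 -0.404 -5.056
endloop
endfacet
facet normal -0.638 -0.153 0.755
outer loop
vertex -2.382 -0.566 -4.256
vertex -0.394 0.284 -2.404
vertex -1.956 1.145 -3.55
endloop
endfacet
facet normal -0.224 -0.901 -0.373
outer loop
vertex -0.82 -1.428 -3.111
vertex -2.382 -0.566 -4.256
vertex -0.144 -1.265 -3.91
endloop
endfacet
facet normal -0.638 -0.153 0.755
outer loop
vertex -0.82 -1.428 -3.111
vertex -0.394 0.284 -2.404
vertex -2.382 -0.566 -4.256
endloop
endfacet
facet normal 0.223 0.901 0.373
outer loop
vertex -1.956 1.145 -3.55
vertex -0.394 0.284 -2.404
vertex -1.28 1.308 -4.349
endloop
endfacet
facet normal 0.638 0.153 -0.755
outer loop
vertex 0.282 0.446 -3.204
vertex -0.144 -1.265 -3.91
vertex -1.28 1.308 -4.349
endloop
endfacet
facet normal 0.224 0.901 0.372
outer loop
vertex -1.28 1.308 -4.349
vertex -0.394 0.284 -2.404
vertex 0.282 0.446 -3.204
endloop
endfacet
facet normal 0.737 -0.406 0.540
outer loop
vertex 0.282 0.446 -3.204
vertex -0.82 -1.428 -3.111
vertex -0.144 -1.265 -3.91
endloop
endfacet
facet normal 0.737 -0.406 0.540
outer loop
vertex -0.394 0.284 -2.404
vertex -0.82 -1.428 -3.111
vertex 0.282 0.446 -3.204
endloop
endfacet

endsolid


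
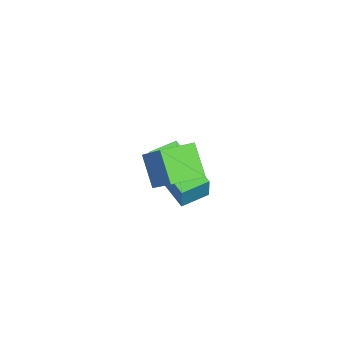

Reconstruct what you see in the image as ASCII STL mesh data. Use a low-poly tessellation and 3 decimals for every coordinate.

solid 
facet normal -0.463 -0.535 -0.707
outer loop
vertex 1.355 0.982 1.814
vertex 0.676 1.556 1.824
vertex 1.81 1.532 1.1
endloop
endfacet
facet normal 0.764 -0.646 -0.011
outer loop
vertex 2.684 2.544 2.436
vertex 1.355 0.982 1.814
vertex 1.81 1.532 1.1
endloop
endfacet
facet normal -0.463 -0.535 -0.707
outer loop
vertex 1.81 1.532 1.1
vertex 0.676 1.556 1.824
vertex 1.13 2.107 1.11
endloop
endfacet
facet normal 0.450 0.545 -0.707
outer loop
vertex 1.13 2.107 1.11
vertex 2.684 2.544 2.436
vertex 1.81 1.532 1.1
endloop
endfacet
facet normal -0.450 -0.545 0.707
outer loop
vertex 1.355 0.982 1.814
vertex 1.55 2.568 3.16
vertex 0.676 1.556 1.824
endloop
endfacet
facet normal 0.764 -0.645 -0.012
outer loop
vertex 2.23 1.993 3.15
vertex 1.355 0.982 1.814
vertex 2.684 2.544 2.436
endloop
endfacet
facet normal -0.450 -0.545 0.707
outer loop
vertex 2.23 1.993 3.15
vertex 1.55 2.568 3.16
vertex 1.355 0.982 1.814
endloop
endfacet
facet normal -0.764 0.645 0.012
outer loop
vertex 0.676 1.556 1.824
vertex 1.55 2.568 3.16
vertex 1.13 2.107 1.11
endloop
endfacet
facet normal 0.450 0.545 -0.707
outer loop
vertex 2.005 3.118 2.446
vertex 2.684 2.544 2.436
vertex 1.13 2.107 1.11
endloop
endfacet
facet normal -0.763 0.646 0.011
outer loop
vertex 1.13 2.107 1.11
vertex 1.55 2.568 3.16
vertex 2.005 3.118 2.446
endloop
endfacet
facet normal 0.463 0.535 0.707
outer loop
vertex 2.005 3.118 2.446
vertex 2.23 1.993 3.15
vertex 2.684 2.544 2.436
endloop
endfacet
facet normal 0.463 0.535 0.707
outer loop
vertex 1.55 2.568 3.16
vertex 2.23 1.993 3.15
vertex 2.005 3.118 2.446
endloop
endfacet
facet normal -0.843 0.519 0.138
outer loop
vertex -1.128 0.577 0.235
vertex -0.314 2.01 -0.185
vertex -1.326 0.462 -0.542
endloop
endfacet
facet normal -0.480 -0.842 0.247
outer loop
vertex -0.626 0.03 -0.655
vertex -1.128 0.577 0.235
vertex -1.326 0.462 -0.542
endloop
endfacet
facet normal -0.843 0.520 0.137
outer loop
vertex -1.326 0.462 -0.542
vertex -0.314 2.01 -0.185
vertex -0.512 1.894 -0.962
endloop
endfacet
facet normal -0.243 -0.143 -0.959
outer loop
vertex -0.512 1.894 -0.962
vertex -0.626 0.03 -0.655
vertex -1.326 0.462 -0.542
endloop
endfacet
facet normal 0.243 0.143 0.959
outer loop
vertex -1.128 0.577 0.235
vertex 0.386 1.578 -0.298
vertex -0.314 2.01 -0.185
endloop
endfacet
facet normal -0.479 -0.842 0.248
outer loop
vertex -0.428 0.146 0.122
vertex -1.128 0.577 0.235
vertex -0.626 0.03 -0.655
endloop
endfacet
facet normal 0.243 0.143 0.959
outer loop
vertex -0.428 0.146 0.122
vertex 0.386 1.578 -0.298
vertex -1.128 0.577 0.235
endloop
endfacet
facet normal 0.480 0.842 -0.248
outer loop
vertex -0.314 2.01 -0.185
vertex 0.386 1.578 -0.298
vertex -0.512 1.894 -0.962
endloop
endfacet
facet normal -0.243 -0.143 -0.959
outer loop
vertex 0.188 1.463 -1.075
vertex -0.626 0.03 -0.655
vertex -0.512 1.894 -0.962
endloop
endfacet
facet normal 0.479 0.842 -0.247
outer loop
vertex -0.512 1.894 -0.962
vertex 0.386 1.578 -0.298
vertex 0.188 1.463 -1.075
endloop
endfacet
facet normal 0.843 -0.519 -0.137
outer loop
vertex 0.188 1.463 -1.075
vertex -0.428 0.146 0.122
vertex -0.626 0.03 -0.655
endloop
endfacet
facet normal 0.843 -0.520 -0.138
outer loop
vertex 0.386 1.578 -0.298
vertex -0.428 0.146 0.122
vertex 0.188 1.463 -1.075
endloop
endfacet

endsolid


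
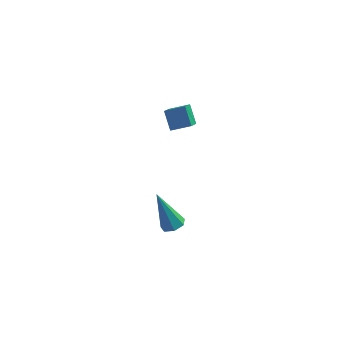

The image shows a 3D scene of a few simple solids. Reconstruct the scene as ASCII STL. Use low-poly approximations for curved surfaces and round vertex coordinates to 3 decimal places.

solid 
facet normal -0.933 -0.020 -0.360
outer loop
vertex -1.474 -0.505 4.196
vertex -1.263 0.225 3.609
vertex -1.157 -1.226 3.413
endloop
endfacet
facet normal -0.219 -0.760 0.611
outer loop
vertex -0.177 -1.205 3.791
vertex -1.474 -0.505 4.196
vertex -1.157 -1.226 3.413
endloop
endfacet
facet normal -0.933 -0.020 -0.360
outer loop
vertex -1.157 -1.226 3.413
vertex -1.263 0.225 3.609
vertex -0.946 -0.495 2.826
endloop
endfacet
facet normal 0.286 -0.649 -0.705
outer loop
vertex -0.946 -0.495 2.826
vertex -0.177 -1.205 3.791
vertex -1.157 -1.226 3.413
endloop
endfacet
facet normal -0.286 0.649 0.705
outer loop
vertex -1.474 -0.505 4.196
vertex -0.283 0.246 3.987
vertex -1.263 0.225 3.609
endloop
endfacet
facet normal -0.220 -0.761 0.611
outer loop
vertex -0.494 -0.485 4.574
vertex -1.474 -0.505 4.196
vertex -0.177 -1.205 3.791
endloop
endfacet
facet normal -0.285 0.649 0.705
outer loop
vertex -0.494 -0.485 4.574
vertex -0.283 0.246 3.987
vertex -1.474 -0.505 4.196
endloop
endfacet
facet normal 0.219 0.761 -0.611
outer loop
vertex -1.263 0.225 3.609
vertex -0.283 0.246 3.987
vertex -0.946 -0.495 2.826
endloop
endfacet
facet normal 0.285 -0.649 -0.705
outer loop
vertex 0.034 -0.475 3.204
vertex -0.177 -1.205 3.791
vertex -0.946 -0.495 2.826
endloop
endfacet
facet normal 0.220 0.760 -0.611
outer loop
vertex -0.946 -0.495 2.826
vertex -0.283 0.246 3.987
vertex 0.034 -0.475 3.204
endloop
endfacet
facet normal 0.933 0.020 0.360
outer loop
vertex 0.034 -0.475 3.204
vertex -0.494 -0.485 4.574
vertex -0.177 -1.205 3.791
endloop
endfacet
facet normal 0.933 0.020 0.360
outer loop
vertex -0.283 0.246 3.987
vertex -0.494 -0.485 4.574
vertex 0.034 -0.475 3.204
endloop
endfacet
facet normal 0.368 -0.219 -0.904
outer loop
vertex -0.445 -2.03 -3.013
vertex -0.998 -2.31 -3.17
vertex -0.825 -1.699 -3.248
endloop
endfacet
facet normal 0.517 0.803 0.296
outer loop
vertex -0.445 -2.03 -3.013
vertex -0.825 -1.699 -3.248
vertex -1.802 -1.83 -1.19
endloop
endfacet
facet normal 0.368 -0.219 -0.904
outer loop
vertex -0.825 -1.699 -3.248
vertex -0.998 -2.31 -3.17
vertex -1.335 -1.829 -3.424
endloop
endfacet
facet normal -0.231 0.972 -0.048
outer loop
vertex -0.825 -1.699 -3.248
vertex -1.335 -1.829 -3.424
vertex -1.802 -1.83 -1.19
endloop
endfacet
facet normal 0.366 -0.221 -0.904
outer loop
vertex -1.335 -1.829 -3.424
vertex -0.998 -2.31 -3.17
vertex -1.592 -2.321 -3.408
endloop
endfacet
facet normal -0.874 0.451 -0.182
outer loop
vertex -1.335 -1.829 -3.424
vertex -1.592 -2.321 -3.408
vertex -1.802 -1.83 -1.19
endloop
endfacet
facet normal 0.366 -0.219 -0.904
outer loop
vertex -1.592 -2.321 -3.408
vertex -0.998 -2.31 -3.17
vertex -1.402 -2.805 -3.214
endloop
endfacet
facet normal -0.930 -0.368 -0.007
outer loop
vertex -1.592 -2.321 -3.408
vertex -1.402 -2.805 -3.214
vertex -1.802 -1.83 -1.19
endloop
endfacet
facet normal 0.367 -0.219 -0.904
outer loop
vertex -1.402 -2.805 -3.214
vertex -0.998 -2.31 -3.17
vertex -0.908 -2.917 -2.986
endloop
endfacet
facet normal -0.357 -0.867 0.347
outer loop
vertex -1.402 -2.805 -3.214
vertex -0.908 -2.917 -2.986
vertex -1.802 -1.83 -1.19
endloop
endfacet
facet normal 0.367 -0.220 -0.904
outer loop
vertex -0.908 -2.917 -2.986
vertex -0.998 -2.31 -3.17
vertex -0.482 -2.572 -2.897
endloop
endfacet
facet normal 0.416 -0.672 0.613
outer loop
vertex -0.908 -2.917 -2.986
vertex -0.482 -2.572 -2.897
vertex -1.802 -1.83 -1.19
endloop
endfacet
facet normal 0.367 -0.219 -0.904
outer loop
vertex -0.482 -2.572 -2.897
vertex -0.998 -2.31 -3.17
vertex -0.445 -2.03 -3.013
endloop
endfacet
facet normal 0.804 0.072 0.591
outer loop
vertex -0.482 -2.572 -2.897
vertex -0.445 -2.03 -3.013
vertex -1.802 -1.83 -1.19
endloop
endfacet

endsolid


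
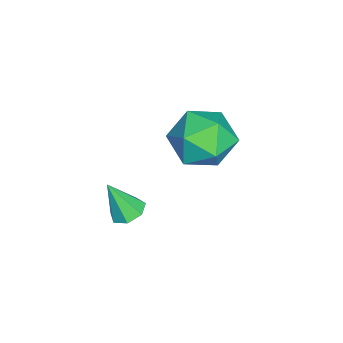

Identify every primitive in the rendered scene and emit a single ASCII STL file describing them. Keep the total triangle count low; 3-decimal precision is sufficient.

solid 
facet normal -0.050 0.426 -0.903
outer loop
vertex 2.881 0.858 -3.358
vertex 2.275 0.732 -3.384
vertex 2.555 1.238 -3.161
endloop
endfacet
facet normal 0.760 0.377 0.530
outer loop
vertex 2.881 0.858 -3.358
vertex 2.555 1.238 -3.161
vertex 2.345 0.108 -2.056
endloop
endfacet
facet normal -0.047 0.425 -0.904
outer loop
vertex 2.555 1.238 -3.161
vertex 2.275 0.732 -3.384
vertex 2.018 1.238 -3.133
endloop
endfacet
facet normal 0.037 0.695 0.718
outer loop
vertex 2.555 1.238 -3.161
vertex 2.018 1.238 -3.133
vertex 2.345 0.108 -2.056
endloop
endfacet
facet normal -0.047 0.425 -0.904
outer loop
vertex 2.018 1.238 -3.133
vertex 2.275 0.732 -3.384
vertex 1.674 0.857 -3.294
endloop
endfacet
facet normal -0.700 0.376 0.607
outer loop
vertex 2.018 1.238 -3.133
vertex 1.674 0.857 -3.294
vertex 2.345 0.108 -2.056
endloop
endfacet
facet normal -0.047 0.425 -0.904
outer loop
vertex 1.674 0.857 -3.294
vertex 2.275 0.732 -3.384
vertex 1.782 0.382 -3.523
endloop
endfacet
facet normal -0.898 -0.340 0.281
outer loop
vertex 1.674 0.857 -3.294
vertex 1.782 0.382 -3.523
vertex 2.345 0.108 -2.056
endloop
endfacet
facet normal -0.048 0.426 -0.903
outer loop
vertex 1.782 0.382 -3.523
vertex 2.275 0.732 -3.384
vertex 2.261 0.171 -3.648
endloop
endfacet
facet normal -0.406 -0.914 -0.015
outer loop
vertex 1.782 0.382 -3.523
vertex 2.261 0.171 -3.648
vertex 2.345 0.108 -2.056
endloop
endfacet
facet normal -0.048 0.426 -0.903
outer loop
vertex 2.261 0.171 -3.648
vertex 2.275 0.732 -3.384
vertex 2.75 0.383 -3.574
endloop
endfacet
facet normal 0.404 -0.913 -0.057
outer loop
vertex 2.261 0.171 -3.648
vertex 2.75 0.383 -3.574
vertex 2.345 0.108 -2.056
endloop
endfacet
facet normal -0.050 0.425 -0.904
outer loop
vertex 2.75 0.383 -3.574
vertex 2.275 0.732 -3.384
vertex 2.881 0.858 -3.358
endloop
endfacet
facet normal 0.923 -0.339 0.185
outer loop
vertex 2.75 0.383 -3.574
vertex 2.881 0.858 -3.358
vertex 2.345 0.108 -2.056
endloop
endfacet
facet normal 0.446 0.848 -0.288
outer loop
vertex -1.038 2.924 -3.89
vertex -1.553 3.524 -2.92
vertex -0.434 2.978 -2.795
endloop
endfacet
facet normal 0.835 0.280 -0.474
outer loop
vertex -1.038 2.924 -3.89
vertex -0.434 2.978 -2.795
vertex -0.449 1.912 -3.45
endloop
endfacet
facet normal 0.432 -0.136 -0.892
outer loop
vertex -1.038 2.924 -3.89
vertex -0.449 1.912 -3.45
vertex -1.577 1.799 -3.979
endloop
endfacet
facet normal -0.206 0.175 -0.963
outer loop
vertex -1.038 2.924 -3.89
vertex -1.577 1.799 -3.979
vertex -2.26 2.795 -3.652
endloop
endfacet
facet normal -0.197 0.783 -0.589
outer loop
vertex -1.038 2.924 -3.89
vertex -2.26 2.795 -3.652
vertex -1.553 3.524 -2.92
endloop
endfacet
facet normal 0.989 -0.087 0.118
outer loop
vertex -0.449 1.912 -3.45
vertex -0.434 2.978 -2.795
vertex -0.6 1.885 -2.208
endloop
endfacet
facet normal 0.359 0.833 0.422
outer loop
vertex -0.434 2.978 -2.795
vertex -1.553 3.524 -2.92
vertex -1.283 2.881 -1.881
endloop
endfacet
facet normal -0.682 0.729 -0.067
outer loop
vertex -1.553 3.524 -2.92
vertex -2.26 2.795 -3.652
vertex -2.411 2.768 -2.41
endloop
endfacet
facet normal -0.695 -0.256 -0.672
outer loop
vertex -2.26 2.795 -3.652
vertex -1.577 1.799 -3.979
vertex -2.426 1.702 -3.065
endloop
endfacet
facet normal 0.337 -0.759 -0.557
outer loop
vertex -1.577 1.799 -3.979
vertex -0.449 1.912 -3.45
vertex -1.307 1.156 -2.94
endloop
endfacet
facet normal 0.206 -0.175 0.963
outer loop
vertex -1.822 1.756 -1.97
vertex -0.6 1.885 -2.208
vertex -1.283 2.881 -1.881
endloop
endfacet
facet normal -0.432 0.136 0.892
outer loop
vertex -1.822 1.756 -1.97
vertex -1.283 2.881 -1.881
vertex -2.411 2.768 -2.41
endloop
endfacet
facet normal -0.835 -0.280 0.474
outer loop
vertex -1.822 1.756 -1.97
vertex -2.411 2.768 -2.41
vertex -2.426 1.702 -3.065
endloop
endfacet
facet normal -0.446 -0.848 0.288
outer loop
vertex -1.822 1.756 -1.97
vertex -2.426 1.702 -3.065
vertex -1.307 1.156 -2.94
endloop
endfacet
facet normal 0.197 -0.783 0.589
outer loop
vertex -1.822 1.756 -1.97
vertex -1.307 1.156 -2.94
vertex -0.6 1.885 -2.208
endloop
endfacet
facet normal 0.695 0.256 0.672
outer loop
vertex -1.283 2.881 -1.881
vertex -0.6 1.885 -2.208
vertex -0.434 2.978 -2.795
endloop
endfacet
facet normal -0.337 0.759 0.557
outer loop
vertex -2.411 2.768 -2.41
vertex -1.283 2.881 -1.881
vertex -1.553 3.524 -2.92
endloop
endfacet
facet normal -0.989 0.087 -0.118
outer loop
vertex -2.426 1.702 -3.065
vertex -2.411 2.768 -2.41
vertex -2.26 2.795 -3.652
endloop
endfacet
facet normal -0.359 -0.833 -0.422
outer loop
vertex -1.307 1.156 -2.94
vertex -2.426 1.702 -3.065
vertex -1.577 1.799 -3.979
endloop
endfacet
facet normal 0.682 -0.729 0.067
outer loop
vertex -0.6 1.885 -2.208
vertex -1.307 1.156 -2.94
vertex -0.449 1.912 -3.45
endloop
endfacet

endsolid


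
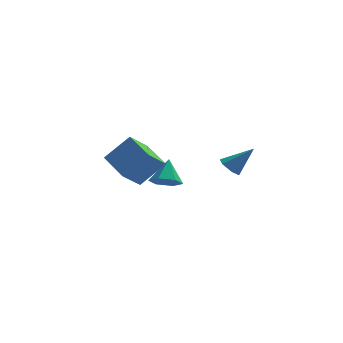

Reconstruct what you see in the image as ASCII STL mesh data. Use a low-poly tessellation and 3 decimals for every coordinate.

solid 
facet normal -0.678 -0.184 -0.712
outer loop
vertex -4.019 2.43 -2.936
vertex -5.177 4.129 -2.272
vertex -3.133 3.469 -4.048
endloop
endfacet
facet normal 0.536 -0.786 -0.308
outer loop
vertex -1.723 3.851 -2.568
vertex -4.019 2.43 -2.936
vertex -3.133 3.469 -4.048
endloop
endfacet
facet normal -0.678 -0.184 -0.712
outer loop
vertex -3.133 3.469 -4.048
vertex -5.177 4.129 -2.272
vertex -4.291 5.167 -3.384
endloop
endfacet
facet normal 0.503 0.590 -0.632
outer loop
vertex -4.291 5.167 -3.384
vertex -1.723 3.851 -2.568
vertex -3.133 3.469 -4.048
endloop
endfacet
facet normal -0.503 -0.590 0.632
outer loop
vertex -4.019 2.43 -2.936
vertex -3.767 4.511 -0.792
vertex -5.177 4.129 -2.272
endloop
endfacet
facet normal 0.536 -0.786 -0.307
outer loop
vertex -2.609 2.813 -1.456
vertex -4.019 2.43 -2.936
vertex -1.723 3.851 -2.568
endloop
endfacet
facet normal -0.503 -0.590 0.632
outer loop
vertex -2.609 2.813 -1.456
vertex -3.767 4.511 -0.792
vertex -4.019 2.43 -2.936
endloop
endfacet
facet normal -0.536 0.786 0.307
outer loop
vertex -5.177 4.129 -2.272
vertex -3.767 4.511 -0.792
vertex -4.291 5.167 -3.384
endloop
endfacet
facet normal 0.503 0.590 -0.632
outer loop
vertex -2.881 5.55 -1.904
vertex -1.723 3.851 -2.568
vertex -4.291 5.167 -3.384
endloop
endfacet
facet normal -0.536 0.786 0.307
outer loop
vertex -4.291 5.167 -3.384
vertex -3.767 4.511 -0.792
vertex -2.881 5.55 -1.904
endloop
endfacet
facet normal 0.678 0.184 0.712
outer loop
vertex -2.881 5.55 -1.904
vertex -2.609 2.813 -1.456
vertex -1.723 3.851 -2.568
endloop
endfacet
facet normal 0.678 0.184 0.712
outer loop
vertex -3.767 4.511 -0.792
vertex -2.609 2.813 -1.456
vertex -2.881 5.55 -1.904
endloop
endfacet
facet normal -0.072 -0.626 -0.776
outer loop
vertex -0.808 -3.4 -0.581
vertex -1.347 -2.815 -1.003
vertex -0.455 -2.771 -1.121
endloop
endfacet
facet normal 0.854 -0.034 0.519
outer loop
vertex -0.808 -3.4 -0.581
vertex -0.455 -2.771 -1.121
vertex -1.233 -1.825 0.223
endloop
endfacet
facet normal -0.072 -0.626 -0.776
outer loop
vertex -0.455 -2.771 -1.121
vertex -1.347 -2.815 -1.003
vertex -0.994 -2.186 -1.543
endloop
endfacet
facet normal 0.747 0.664 -0.035
outer loop
vertex -0.455 -2.771 -1.121
vertex -0.994 -2.186 -1.543
vertex -1.233 -1.825 0.223
endloop
endfacet
facet normal -0.072 -0.626 -0.776
outer loop
vertex -0.994 -2.186 -1.543
vertex -1.347 -2.815 -1.003
vertex -1.885 -2.23 -1.425
endloop
endfacet
facet normal -0.076 0.975 -0.210
outer loop
vertex -0.994 -2.186 -1.543
vertex -1.885 -2.23 -1.425
vertex -1.233 -1.825 0.223
endloop
endfacet
facet normal -0.072 -0.626 -0.776
outer loop
vertex -1.885 -2.23 -1.425
vertex -1.347 -2.815 -1.003
vertex -2.238 -2.858 -0.886
endloop
endfacet
facet normal -0.791 0.589 0.168
outer loop
vertex -1.885 -2.23 -1.425
vertex -2.238 -2.858 -0.886
vertex -1.233 -1.825 0.223
endloop
endfacet
facet normal -0.072 -0.626 -0.776
outer loop
vertex -2.238 -2.858 -0.886
vertex -1.347 -2.815 -1.003
vertex -1.7 -3.443 -0.464
endloop
endfacet
facet normal -0.684 -0.109 0.721
outer loop
vertex -2.238 -2.858 -0.886
vertex -1.7 -3.443 -0.464
vertex -1.233 -1.825 0.223
endloop
endfacet
facet normal -0.072 -0.626 -0.776
outer loop
vertex -1.7 -3.443 -0.464
vertex -1.347 -2.815 -1.003
vertex -0.808 -3.4 -0.581
endloop
endfacet
facet normal 0.138 -0.421 0.897
outer loop
vertex -1.7 -3.443 -0.464
vertex -0.808 -3.4 -0.581
vertex -1.233 -1.825 0.223
endloop
endfacet
facet normal -0.692 -0.121 -0.711
outer loop
vertex 2.256 -1.174 -0.797
vertex 1.897 -1.629 -0.37
vertex 1.751 -0.924 -0.348
endloop
endfacet
facet normal 0.389 0.918 -0.074
outer loop
vertex 2.256 -1.174 -0.797
vertex 1.751 -0.924 -0.348
vertex 3.143 -1.411 0.91
endloop
endfacet
facet normal -0.692 -0.121 -0.711
outer loop
vertex 1.751 -0.924 -0.348
vertex 1.897 -1.629 -0.37
vertex 1.392 -1.379 0.079
endloop
endfacet
facet normal -0.266 0.763 0.589
outer loop
vertex 1.751 -0.924 -0.348
vertex 1.392 -1.379 0.079
vertex 3.143 -1.411 0.91
endloop
endfacet
facet normal -0.692 -0.121 -0.711
outer loop
vertex 1.392 -1.379 0.079
vertex 1.897 -1.629 -0.37
vertex 1.538 -2.084 0.057
endloop
endfacet
facet normal -0.428 -0.117 0.896
outer loop
vertex 1.392 -1.379 0.079
vertex 1.538 -2.084 0.057
vertex 3.143 -1.411 0.91
endloop
endfacet
facet normal -0.693 -0.120 -0.711
outer loop
vertex 1.538 -2.084 0.057
vertex 1.897 -1.629 -0.37
vertex 2.042 -2.334 -0.392
endloop
endfacet
facet normal 0.065 -0.839 0.540
outer loop
vertex 1.538 -2.084 0.057
vertex 2.042 -2.334 -0.392
vertex 3.143 -1.411 0.91
endloop
endfacet
facet normal -0.693 -0.120 -0.711
outer loop
vertex 2.042 -2.334 -0.392
vertex 1.897 -1.629 -0.37
vertex 2.401 -1.879 -0.819
endloop
endfacet
facet normal 0.719 -0.684 -0.124
outer loop
vertex 2.042 -2.334 -0.392
vertex 2.401 -1.879 -0.819
vertex 3.143 -1.411 0.91
endloop
endfacet
facet normal -0.693 -0.120 -0.711
outer loop
vertex 2.401 -1.879 -0.819
vertex 1.897 -1.629 -0.37
vertex 2.256 -1.174 -0.797
endloop
endfacet
facet normal 0.881 0.195 -0.431
outer loop
vertex 2.401 -1.879 -0.819
vertex 2.256 -1.174 -0.797
vertex 3.143 -1.411 0.91
endloop
endfacet

endsolid


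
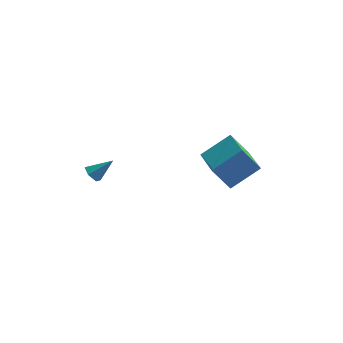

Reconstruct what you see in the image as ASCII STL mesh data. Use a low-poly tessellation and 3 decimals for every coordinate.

solid 
facet normal -0.737 -0.200 -0.646
outer loop
vertex -3.087 -1.756 -0.352
vertex -3.477 -1.696 0.074
vertex -3.322 -1.236 -0.245
endloop
endfacet
facet normal 0.765 0.442 -0.469
outer loop
vertex -3.087 -1.756 -0.352
vertex -3.322 -1.236 -0.245
vertex -2.483 -1.424 0.946
endloop
endfacet
facet normal -0.736 -0.201 -0.647
outer loop
vertex -3.322 -1.236 -0.245
vertex -3.477 -1.696 0.074
vertex -3.712 -1.176 0.18
endloop
endfacet
facet normal 0.181 0.983 0.028
outer loop
vertex -3.322 -1.236 -0.245
vertex -3.712 -1.176 0.18
vertex -2.483 -1.424 0.946
endloop
endfacet
facet normal -0.736 -0.201 -0.647
outer loop
vertex -3.712 -1.176 0.18
vertex -3.477 -1.696 0.074
vertex -3.867 -1.636 0.499
endloop
endfacet
facet normal -0.327 0.610 0.722
outer loop
vertex -3.712 -1.176 0.18
vertex -3.867 -1.636 0.499
vertex -2.483 -1.424 0.946
endloop
endfacet
facet normal -0.736 -0.201 -0.647
outer loop
vertex -3.867 -1.636 0.499
vertex -3.477 -1.696 0.074
vertex -3.631 -2.155 0.392
endloop
endfacet
facet normal -0.250 -0.303 0.919
outer loop
vertex -3.867 -1.636 0.499
vertex -3.631 -2.155 0.392
vertex -2.483 -1.424 0.946
endloop
endfacet
facet normal -0.737 -0.200 -0.646
outer loop
vertex -3.631 -2.155 0.392
vertex -3.477 -1.696 0.074
vertex -3.242 -2.215 -0.033
endloop
endfacet
facet normal 0.332 -0.843 0.423
outer loop
vertex -3.631 -2.155 0.392
vertex -3.242 -2.215 -0.033
vertex -2.483 -1.424 0.946
endloop
endfacet
facet normal -0.737 -0.200 -0.646
outer loop
vertex -3.242 -2.215 -0.033
vertex -3.477 -1.696 0.074
vertex -3.087 -1.756 -0.352
endloop
endfacet
facet normal 0.840 -0.471 -0.270
outer loop
vertex -3.242 -2.215 -0.033
vertex -3.087 -1.756 -0.352
vertex -2.483 -1.424 0.946
endloop
endfacet
facet normal -0.749 -0.407 -0.523
outer loop
vertex 2.197 1.707 -2.285
vertex 1.472 3.698 -2.796
vertex 3.183 1.704 -3.694
endloop
endfacet
facet normal 0.333 -0.913 0.235
outer loop
vertex 4.688 2.522 -2.644
vertex 2.197 1.707 -2.285
vertex 3.183 1.704 -3.694
endloop
endfacet
facet normal -0.749 -0.407 -0.522
outer loop
vertex 3.183 1.704 -3.694
vertex 1.472 3.698 -2.796
vertex 2.457 3.695 -4.206
endloop
endfacet
facet normal 0.573 -0.002 -0.820
outer loop
vertex 2.457 3.695 -4.206
vertex 4.688 2.522 -2.644
vertex 3.183 1.704 -3.694
endloop
endfacet
facet normal -0.573 0.002 0.820
outer loop
vertex 2.197 1.707 -2.285
vertex 2.977 4.516 -1.746
vertex 1.472 3.698 -2.796
endloop
endfacet
facet normal 0.333 -0.913 0.234
outer loop
vertex 3.703 2.525 -1.234
vertex 2.197 1.707 -2.285
vertex 4.688 2.522 -2.644
endloop
endfacet
facet normal -0.573 0.002 0.820
outer loop
vertex 3.703 2.525 -1.234
vertex 2.977 4.516 -1.746
vertex 2.197 1.707 -2.285
endloop
endfacet
facet normal -0.333 0.913 -0.234
outer loop
vertex 1.472 3.698 -2.796
vertex 2.977 4.516 -1.746
vertex 2.457 3.695 -4.206
endloop
endfacet
facet normal 0.573 -0.002 -0.820
outer loop
vertex 3.963 4.513 -3.155
vertex 4.688 2.522 -2.644
vertex 2.457 3.695 -4.206
endloop
endfacet
facet normal -0.332 0.913 -0.235
outer loop
vertex 2.457 3.695 -4.206
vertex 2.977 4.516 -1.746
vertex 3.963 4.513 -3.155
endloop
endfacet
facet normal 0.749 0.407 0.523
outer loop
vertex 3.963 4.513 -3.155
vertex 3.703 2.525 -1.234
vertex 4.688 2.522 -2.644
endloop
endfacet
facet normal 0.749 0.407 0.523
outer loop
vertex 2.977 4.516 -1.746
vertex 3.703 2.525 -1.234
vertex 3.963 4.513 -3.155
endloop
endfacet

endsolid


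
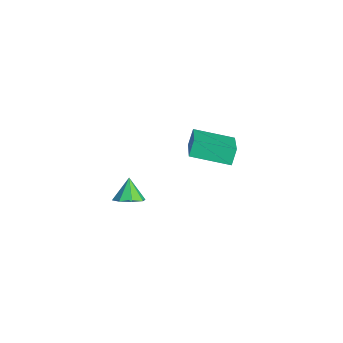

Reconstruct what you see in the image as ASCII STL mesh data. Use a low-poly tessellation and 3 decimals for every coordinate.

solid 
facet normal 0.579 -0.187 -0.793
outer loop
vertex 1.426 -1.803 1.103
vertex 1.108 -1.336 0.761
vertex 1.64 -1.347 1.152
endloop
endfacet
facet normal 0.305 -0.242 0.921
outer loop
vertex 1.426 -1.803 1.103
vertex 1.64 -1.347 1.152
vertex 0.512 -1.144 1.579
endloop
endfacet
facet normal 0.579 -0.187 -0.793
outer loop
vertex 1.64 -1.347 1.152
vertex 1.108 -1.336 0.761
vertex 1.542 -0.886 0.972
endloop
endfacet
facet normal 0.387 0.406 0.828
outer loop
vertex 1.64 -1.347 1.152
vertex 1.542 -0.886 0.972
vertex 0.512 -1.144 1.579
endloop
endfacet
facet normal 0.580 -0.187 -0.793
outer loop
vertex 1.542 -0.886 0.972
vertex 1.108 -1.336 0.761
vertex 1.19 -0.688 0.668
endloop
endfacet
facet normal 0.069 0.871 0.487
outer loop
vertex 1.542 -0.886 0.972
vertex 1.19 -0.688 0.668
vertex 0.512 -1.144 1.579
endloop
endfacet
facet normal 0.578 -0.187 -0.794
outer loop
vertex 1.19 -0.688 0.668
vertex 1.108 -1.336 0.761
vertex 0.79 -0.87 0.42
endloop
endfacet
facet normal -0.462 0.882 0.098
outer loop
vertex 1.19 -0.688 0.668
vertex 0.79 -0.87 0.42
vertex 0.512 -1.144 1.579
endloop
endfacet
facet normal 0.578 -0.186 -0.794
outer loop
vertex 0.79 -0.87 0.42
vertex 1.108 -1.336 0.761
vertex 0.576 -1.325 0.371
endloop
endfacet
facet normal -0.894 0.433 -0.112
outer loop
vertex 0.79 -0.87 0.42
vertex 0.576 -1.325 0.371
vertex 0.512 -1.144 1.579
endloop
endfacet
facet normal 0.578 -0.187 -0.794
outer loop
vertex 0.576 -1.325 0.371
vertex 1.108 -1.336 0.761
vertex 0.674 -1.786 0.551
endloop
endfacet
facet normal -0.976 -0.215 -0.019
outer loop
vertex 0.576 -1.325 0.371
vertex 0.674 -1.786 0.551
vertex 0.512 -1.144 1.579
endloop
endfacet
facet normal 0.578 -0.187 -0.794
outer loop
vertex 0.674 -1.786 0.551
vertex 1.108 -1.336 0.761
vertex 1.026 -1.984 0.854
endloop
endfacet
facet normal -0.659 -0.680 0.321
outer loop
vertex 0.674 -1.786 0.551
vertex 1.026 -1.984 0.854
vertex 0.512 -1.144 1.579
endloop
endfacet
facet normal 0.579 -0.187 -0.794
outer loop
vertex 1.026 -1.984 0.854
vertex 1.108 -1.336 0.761
vertex 1.426 -1.803 1.103
endloop
endfacet
facet normal -0.129 -0.692 0.710
outer loop
vertex 1.026 -1.984 0.854
vertex 1.426 -1.803 1.103
vertex 0.512 -1.144 1.579
endloop
endfacet
facet normal -0.853 0.252 -0.457
outer loop
vertex -4.993 3.215 -1.405
vertex -4.282 4.859 -1.826
vertex -4.695 2.899 -2.136
endloop
endfacet
facet normal -0.386 -0.894 0.229
outer loop
vertex -2.938 2.381 -1.194
vertex -4.993 3.215 -1.405
vertex -4.695 2.899 -2.136
endloop
endfacet
facet normal -0.853 0.252 -0.457
outer loop
vertex -4.695 2.899 -2.136
vertex -4.282 4.859 -1.826
vertex -3.984 4.543 -2.557
endloop
endfacet
facet normal 0.351 -0.372 -0.859
outer loop
vertex -3.984 4.543 -2.557
vertex -2.938 2.381 -1.194
vertex -4.695 2.899 -2.136
endloop
endfacet
facet normal -0.351 0.372 0.859
outer loop
vertex -4.993 3.215 -1.405
vertex -2.525 4.341 -0.884
vertex -4.282 4.859 -1.826
endloop
endfacet
facet normal -0.386 -0.894 0.229
outer loop
vertex -3.236 2.697 -0.463
vertex -4.993 3.215 -1.405
vertex -2.938 2.381 -1.194
endloop
endfacet
facet normal -0.351 0.372 0.859
outer loop
vertex -3.236 2.697 -0.463
vertex -2.525 4.341 -0.884
vertex -4.993 3.215 -1.405
endloop
endfacet
facet normal 0.386 0.894 -0.229
outer loop
vertex -4.282 4.859 -1.826
vertex -2.525 4.341 -0.884
vertex -3.984 4.543 -2.557
endloop
endfacet
facet normal 0.351 -0.372 -0.859
outer loop
vertex -2.227 4.025 -1.615
vertex -2.938 2.381 -1.194
vertex -3.984 4.543 -2.557
endloop
endfacet
facet normal 0.386 0.894 -0.229
outer loop
vertex -3.984 4.543 -2.557
vertex -2.525 4.341 -0.884
vertex -2.227 4.025 -1.615
endloop
endfacet
facet normal 0.853 -0.252 0.457
outer loop
vertex -2.227 4.025 -1.615
vertex -3.236 2.697 -0.463
vertex -2.938 2.381 -1.194
endloop
endfacet
facet normal 0.853 -0.252 0.457
outer loop
vertex -2.525 4.341 -0.884
vertex -3.236 2.697 -0.463
vertex -2.227 4.025 -1.615
endloop
endfacet

endsolid


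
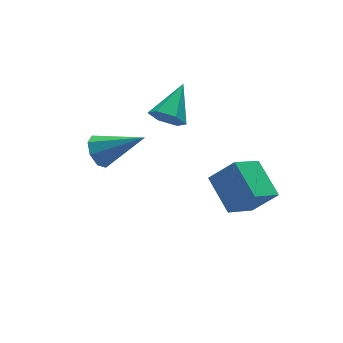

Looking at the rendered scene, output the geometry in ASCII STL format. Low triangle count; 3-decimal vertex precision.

solid 
facet normal -0.678 -0.553 -0.485
outer loop
vertex 2.382 2.878 -2.366
vertex 1.903 2.86 -1.676
vertex 1.804 3.475 -2.239
endloop
endfacet
facet normal 0.488 0.606 -0.629
outer loop
vertex 2.382 2.878 -2.366
vertex 1.804 3.475 -2.239
vertex 3.177 3.9 -0.764
endloop
endfacet
facet normal -0.678 -0.553 -0.484
outer loop
vertex 1.804 3.475 -2.239
vertex 1.903 2.86 -1.676
vertex 1.326 3.457 -1.549
endloop
endfacet
facet normal -0.189 0.976 -0.105
outer loop
vertex 1.804 3.475 -2.239
vertex 1.326 3.457 -1.549
vertex 3.177 3.9 -0.764
endloop
endfacet
facet normal -0.678 -0.552 -0.485
outer loop
vertex 1.326 3.457 -1.549
vertex 1.903 2.86 -1.676
vertex 1.424 2.842 -0.986
endloop
endfacet
facet normal -0.433 0.570 0.698
outer loop
vertex 1.326 3.457 -1.549
vertex 1.424 2.842 -0.986
vertex 3.177 3.9 -0.764
endloop
endfacet
facet normal -0.677 -0.553 -0.485
outer loop
vertex 1.424 2.842 -0.986
vertex 1.903 2.86 -1.676
vertex 2.002 2.245 -1.112
endloop
endfacet
facet normal 0.000 -0.206 0.979
outer loop
vertex 1.424 2.842 -0.986
vertex 2.002 2.245 -1.112
vertex 3.177 3.9 -0.764
endloop
endfacet
facet normal -0.678 -0.553 -0.484
outer loop
vertex 2.002 2.245 -1.112
vertex 1.903 2.86 -1.676
vertex 2.48 2.263 -1.802
endloop
endfacet
facet normal 0.678 -0.577 0.455
outer loop
vertex 2.002 2.245 -1.112
vertex 2.48 2.263 -1.802
vertex 3.177 3.9 -0.764
endloop
endfacet
facet normal -0.678 -0.553 -0.485
outer loop
vertex 2.48 2.263 -1.802
vertex 1.903 2.86 -1.676
vertex 2.382 2.878 -2.366
endloop
endfacet
facet normal 0.922 -0.172 -0.348
outer loop
vertex 2.48 2.263 -1.802
vertex 2.382 2.878 -2.366
vertex 3.177 3.9 -0.764
endloop
endfacet
facet normal -0.700 0.485 -0.525
outer loop
vertex -0.838 2.667 -2.321
vertex -1.409 2.266 -1.93
vertex -1.02 2.955 -1.812
endloop
endfacet
facet normal 0.841 0.542 -0.006
outer loop
vertex -0.838 2.667 -2.321
vertex -1.02 2.955 -1.812
vertex 0.109 1.214 -0.79
endloop
endfacet
facet normal -0.700 0.485 -0.524
outer loop
vertex -1.02 2.955 -1.812
vertex -1.409 2.266 -1.93
vertex -1.43 2.839 -1.372
endloop
endfacet
facet normal 0.461 0.652 0.602
outer loop
vertex -1.02 2.955 -1.812
vertex -1.43 2.839 -1.372
vertex 0.109 1.214 -0.79
endloop
endfacet
facet normal -0.699 0.485 -0.525
outer loop
vertex -1.43 2.839 -1.372
vertex -1.409 2.266 -1.93
vertex -1.828 2.388 -1.259
endloop
endfacet
facet normal -0.056 0.289 0.956
outer loop
vertex -1.43 2.839 -1.372
vertex -1.828 2.388 -1.259
vertex 0.109 1.214 -0.79
endloop
endfacet
facet normal -0.700 0.484 -0.525
outer loop
vertex -1.828 2.388 -1.259
vertex -1.409 2.266 -1.93
vertex -1.98 1.865 -1.538
endloop
endfacet
facet normal -0.408 -0.334 0.849
outer loop
vertex -1.828 2.388 -1.259
vertex -1.98 1.865 -1.538
vertex 0.109 1.214 -0.79
endloop
endfacet
facet normal -0.700 0.484 -0.524
outer loop
vertex -1.98 1.865 -1.538
vertex -1.409 2.266 -1.93
vertex -1.798 1.577 -2.047
endloop
endfacet
facet normal -0.389 -0.854 0.344
outer loop
vertex -1.98 1.865 -1.538
vertex -1.798 1.577 -2.047
vertex 0.109 1.214 -0.79
endloop
endfacet
facet normal -0.700 0.484 -0.525
outer loop
vertex -1.798 1.577 -2.047
vertex -1.409 2.266 -1.93
vertex -1.388 1.692 -2.487
endloop
endfacet
facet normal -0.011 -0.965 -0.262
outer loop
vertex -1.798 1.577 -2.047
vertex -1.388 1.692 -2.487
vertex 0.109 1.214 -0.79
endloop
endfacet
facet normal -0.700 0.484 -0.525
outer loop
vertex -1.388 1.692 -2.487
vertex -1.409 2.266 -1.93
vertex -0.991 2.144 -2.6
endloop
endfacet
facet normal 0.508 -0.601 -0.617
outer loop
vertex -1.388 1.692 -2.487
vertex -0.991 2.144 -2.6
vertex 0.109 1.214 -0.79
endloop
endfacet
facet normal -0.700 0.485 -0.525
outer loop
vertex -0.991 2.144 -2.6
vertex -1.409 2.266 -1.93
vertex -0.838 2.667 -2.321
endloop
endfacet
facet normal 0.859 0.021 -0.511
outer loop
vertex -0.991 2.144 -2.6
vertex -0.838 2.667 -2.321
vertex 0.109 1.214 -0.79
endloop
endfacet
facet normal -0.593 0.349 -0.725
outer loop
vertex 2.459 -1.382 -4.445
vertex 2.445 0.28 -3.634
vertex 3.82 -0.933 -5.342
endloop
endfacet
facet normal 0.008 -0.899 -0.438
outer loop
vertex 4.715 -1.46 -4.246
vertex 2.459 -1.382 -4.445
vertex 3.82 -0.933 -5.342
endloop
endfacet
facet normal -0.593 0.349 -0.725
outer loop
vertex 3.82 -0.933 -5.342
vertex 2.445 0.28 -3.634
vertex 3.806 0.729 -4.53
endloop
endfacet
facet normal 0.805 0.266 -0.530
outer loop
vertex 3.806 0.729 -4.53
vertex 4.715 -1.46 -4.246
vertex 3.82 -0.933 -5.342
endloop
endfacet
facet normal -0.805 -0.265 0.530
outer loop
vertex 2.459 -1.382 -4.445
vertex 3.34 -0.247 -2.538
vertex 2.445 0.28 -3.634
endloop
endfacet
facet normal 0.008 -0.899 -0.439
outer loop
vertex 3.354 -1.909 -3.35
vertex 2.459 -1.382 -4.445
vertex 4.715 -1.46 -4.246
endloop
endfacet
facet normal -0.805 -0.266 0.530
outer loop
vertex 3.354 -1.909 -3.35
vertex 3.34 -0.247 -2.538
vertex 2.459 -1.382 -4.445
endloop
endfacet
facet normal -0.008 0.899 0.439
outer loop
vertex 2.445 0.28 -3.634
vertex 3.34 -0.247 -2.538
vertex 3.806 0.729 -4.53
endloop
endfacet
facet normal 0.805 0.266 -0.530
outer loop
vertex 4.701 0.202 -3.435
vertex 4.715 -1.46 -4.246
vertex 3.806 0.729 -4.53
endloop
endfacet
facet normal -0.007 0.899 0.439
outer loop
vertex 3.806 0.729 -4.53
vertex 3.34 -0.247 -2.538
vertex 4.701 0.202 -3.435
endloop
endfacet
facet normal 0.593 -0.349 0.726
outer loop
vertex 4.701 0.202 -3.435
vertex 3.354 -1.909 -3.35
vertex 4.715 -1.46 -4.246
endloop
endfacet
facet normal 0.593 -0.349 0.725
outer loop
vertex 3.34 -0.247 -2.538
vertex 3.354 -1.909 -3.35
vertex 4.701 0.202 -3.435
endloop
endfacet

endsolid


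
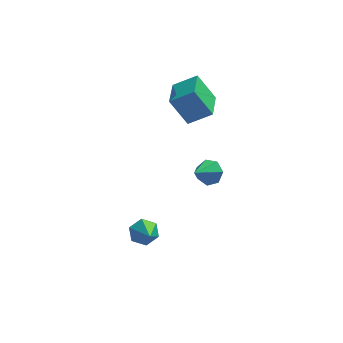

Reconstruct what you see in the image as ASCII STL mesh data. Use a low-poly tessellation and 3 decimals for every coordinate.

solid 
facet normal 0.514 0.652 -0.558
outer loop
vertex -0.51 -3.354 3.416
vertex -1.101 -3.113 3.153
vertex -0.761 -2.9 3.715
endloop
endfacet
facet normal 0.448 -0.305 0.840
outer loop
vertex -0.51 -3.354 3.416
vertex -0.761 -2.9 3.715
vertex -1.759 -3.947 3.867
endloop
endfacet
facet normal 0.513 0.652 -0.558
outer loop
vertex -0.761 -2.9 3.715
vertex -1.101 -3.113 3.153
vertex -1.268 -2.607 3.591
endloop
endfacet
facet normal -0.100 0.236 0.967
outer loop
vertex -0.761 -2.9 3.715
vertex -1.268 -2.607 3.591
vertex -1.759 -3.947 3.867
endloop
endfacet
facet normal 0.514 0.652 -0.557
outer loop
vertex -1.268 -2.607 3.591
vertex -1.101 -3.113 3.153
vertex -1.649 -2.694 3.138
endloop
endfacet
facet normal -0.741 0.385 0.550
outer loop
vertex -1.268 -2.607 3.591
vertex -1.649 -2.694 3.138
vertex -1.759 -3.947 3.867
endloop
endfacet
facet normal 0.514 0.652 -0.557
outer loop
vertex -1.649 -2.694 3.138
vertex -1.101 -3.113 3.153
vertex -1.617 -3.097 2.696
endloop
endfacet
facet normal -0.995 0.030 -0.099
outer loop
vertex -1.649 -2.694 3.138
vertex -1.617 -3.097 2.696
vertex -1.759 -3.947 3.867
endloop
endfacet
facet normal 0.514 0.653 -0.557
outer loop
vertex -1.617 -3.097 2.696
vertex -1.101 -3.113 3.153
vertex -1.197 -3.511 2.598
endloop
endfacet
facet normal -0.668 -0.562 -0.489
outer loop
vertex -1.617 -3.097 2.696
vertex -1.197 -3.511 2.598
vertex -1.759 -3.947 3.867
endloop
endfacet
facet normal 0.515 0.652 -0.557
outer loop
vertex -1.197 -3.511 2.598
vertex -1.101 -3.113 3.153
vertex -0.704 -3.626 2.919
endloop
endfacet
facet normal -0.007 -0.945 -0.328
outer loop
vertex -1.197 -3.511 2.598
vertex -0.704 -3.626 2.919
vertex -1.759 -3.947 3.867
endloop
endfacet
facet normal 0.514 0.652 -0.557
outer loop
vertex -0.704 -3.626 2.919
vertex -1.101 -3.113 3.153
vertex -0.51 -3.354 3.416
endloop
endfacet
facet normal 0.490 -0.831 0.264
outer loop
vertex -0.704 -3.626 2.919
vertex -0.51 -3.354 3.416
vertex -1.759 -3.947 3.867
endloop
endfacet
facet normal -0.186 0.795 -0.578
outer loop
vertex -3.359 -2.114 -2.479
vertex -4.031 -2.067 -2.198
vertex -3.478 -1.709 -1.884
endloop
endfacet
facet normal 0.974 -0.042 0.223
outer loop
vertex -3.359 -2.114 -2.479
vertex -3.478 -1.709 -1.884
vertex -3.709 -3.433 -1.202
endloop
endfacet
facet normal -0.186 0.794 -0.578
outer loop
vertex -3.478 -1.709 -1.884
vertex -4.031 -2.067 -2.198
vertex -4.149 -1.661 -1.602
endloop
endfacet
facet normal 0.388 0.294 0.874
outer loop
vertex -3.478 -1.709 -1.884
vertex -4.149 -1.661 -1.602
vertex -3.709 -3.433 -1.202
endloop
endfacet
facet normal -0.187 0.794 -0.578
outer loop
vertex -4.149 -1.661 -1.602
vertex -4.031 -2.067 -2.198
vertex -4.703 -2.02 -1.916
endloop
endfacet
facet normal -0.522 0.062 0.850
outer loop
vertex -4.149 -1.661 -1.602
vertex -4.703 -2.02 -1.916
vertex -3.709 -3.433 -1.202
endloop
endfacet
facet normal -0.187 0.794 -0.579
outer loop
vertex -4.703 -2.02 -1.916
vertex -4.031 -2.067 -2.198
vertex -4.584 -2.426 -2.511
endloop
endfacet
facet normal -0.845 -0.505 0.176
outer loop
vertex -4.703 -2.02 -1.916
vertex -4.584 -2.426 -2.511
vertex -3.709 -3.433 -1.202
endloop
endfacet
facet normal -0.187 0.794 -0.579
outer loop
vertex -4.584 -2.426 -2.511
vertex -4.031 -2.067 -2.198
vertex -3.912 -2.473 -2.793
endloop
endfacet
facet normal -0.258 -0.841 -0.475
outer loop
vertex -4.584 -2.426 -2.511
vertex -3.912 -2.473 -2.793
vertex -3.709 -3.433 -1.202
endloop
endfacet
facet normal -0.187 0.794 -0.579
outer loop
vertex -3.912 -2.473 -2.793
vertex -4.031 -2.067 -2.198
vertex -3.359 -2.114 -2.479
endloop
endfacet
facet normal 0.652 -0.610 -0.451
outer loop
vertex -3.912 -2.473 -2.793
vertex -3.359 -2.114 -2.479
vertex -3.709 -3.433 -1.202
endloop
endfacet
facet normal -0.852 0.001 -0.524
outer loop
vertex -2.961 1.984 3.752
vertex -2.829 3.696 3.541
vertex -2.101 1.745 2.353
endloop
endfacet
facet normal -0.076 -0.990 0.122
outer loop
vertex -0.951 1.744 3.059
vertex -2.961 1.984 3.752
vertex -2.101 1.745 2.353
endloop
endfacet
facet normal -0.852 0.001 -0.524
outer loop
vertex -2.101 1.745 2.353
vertex -2.829 3.696 3.541
vertex -1.969 3.457 2.141
endloop
endfacet
facet normal 0.518 -0.144 -0.843
outer loop
vertex -1.969 3.457 2.141
vertex -0.951 1.744 3.059
vertex -2.101 1.745 2.353
endloop
endfacet
facet normal -0.518 0.144 0.843
outer loop
vertex -2.961 1.984 3.752
vertex -1.679 3.695 4.247
vertex -2.829 3.696 3.541
endloop
endfacet
facet normal -0.076 -0.990 0.122
outer loop
vertex -1.811 1.983 4.459
vertex -2.961 1.984 3.752
vertex -0.951 1.744 3.059
endloop
endfacet
facet normal -0.518 0.144 0.843
outer loop
vertex -1.811 1.983 4.459
vertex -1.679 3.695 4.247
vertex -2.961 1.984 3.752
endloop
endfacet
facet normal 0.076 0.990 -0.122
outer loop
vertex -2.829 3.696 3.541
vertex -1.679 3.695 4.247
vertex -1.969 3.457 2.141
endloop
endfacet
facet normal 0.518 -0.144 -0.843
outer loop
vertex -0.819 3.456 2.848
vertex -0.951 1.744 3.059
vertex -1.969 3.457 2.141
endloop
endfacet
facet normal 0.076 0.990 -0.122
outer loop
vertex -1.969 3.457 2.141
vertex -1.679 3.695 4.247
vertex -0.819 3.456 2.848
endloop
endfacet
facet normal 0.852 -0.001 0.524
outer loop
vertex -0.819 3.456 2.848
vertex -1.811 1.983 4.459
vertex -0.951 1.744 3.059
endloop
endfacet
facet normal 0.852 -0.001 0.524
outer loop
vertex -1.679 3.695 4.247
vertex -1.811 1.983 4.459
vertex -0.819 3.456 2.848
endloop
endfacet

endsolid
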